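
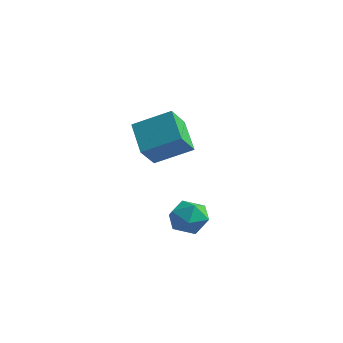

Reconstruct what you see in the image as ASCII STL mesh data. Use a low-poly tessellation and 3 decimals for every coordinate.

solid 
facet normal -0.714 -0.541 -0.444
outer loop
vertex -2.233 -0.735 3.278
vertex -3.544 0.131 4.33
vertex -2.375 0.288 2.26
endloop
endfacet
facet normal 0.693 -0.458 -0.557
outer loop
vertex -0.976 1.349 3.13
vertex -2.233 -0.735 3.278
vertex -2.375 0.288 2.26
endloop
endfacet
facet normal -0.714 -0.542 -0.444
outer loop
vertex -2.375 0.288 2.26
vertex -3.544 0.131 4.33
vertex -3.686 1.153 3.312
endloop
endfacet
facet normal -0.098 0.705 -0.702
outer loop
vertex -3.686 1.153 3.312
vertex -0.976 1.349 3.13
vertex -2.375 0.288 2.26
endloop
endfacet
facet normal 0.098 -0.705 0.702
outer loop
vertex -2.233 -0.735 3.278
vertex -2.145 1.192 5.2
vertex -3.544 0.131 4.33
endloop
endfacet
facet normal 0.693 -0.458 -0.556
outer loop
vertex -0.834 0.327 4.148
vertex -2.233 -0.735 3.278
vertex -0.976 1.349 3.13
endloop
endfacet
facet normal 0.098 -0.705 0.702
outer loop
vertex -0.834 0.327 4.148
vertex -2.145 1.192 5.2
vertex -2.233 -0.735 3.278
endloop
endfacet
facet normal -0.693 0.458 0.556
outer loop
vertex -3.544 0.131 4.33
vertex -2.145 1.192 5.2
vertex -3.686 1.153 3.312
endloop
endfacet
facet normal -0.098 0.705 -0.703
outer loop
vertex -2.287 2.215 4.182
vertex -0.976 1.349 3.13
vertex -3.686 1.153 3.312
endloop
endfacet
facet normal -0.693 0.458 0.557
outer loop
vertex -3.686 1.153 3.312
vertex -2.145 1.192 5.2
vertex -2.287 2.215 4.182
endloop
endfacet
facet normal 0.714 0.541 0.444
outer loop
vertex -2.287 2.215 4.182
vertex -0.834 0.327 4.148
vertex -0.976 1.349 3.13
endloop
endfacet
facet normal 0.714 0.541 0.444
outer loop
vertex -2.145 1.192 5.2
vertex -0.834 0.327 4.148
vertex -2.287 2.215 4.182
endloop
endfacet
facet normal -0.914 0.315 0.254
outer loop
vertex 1.921 -2.375 1.56
vertex 1.618 -3.282 1.594
vertex 1.978 -2.869 2.378
endloop
endfacet
facet normal -0.414 0.766 0.491
outer loop
vertex 1.921 -2.375 1.56
vertex 1.978 -2.869 2.378
vertex 2.702 -2.304 2.108
endloop
endfacet
facet normal -0.041 0.997 -0.071
outer loop
vertex 1.921 -2.375 1.56
vertex 2.702 -2.304 2.108
vertex 2.789 -2.368 1.157
endloop
endfacet
facet normal -0.310 0.688 -0.656
outer loop
vertex 1.921 -2.375 1.56
vertex 2.789 -2.368 1.157
vertex 2.119 -2.973 0.839
endloop
endfacet
facet normal -0.850 0.267 -0.455
outer loop
vertex 1.921 -2.375 1.56
vertex 2.119 -2.973 0.839
vertex 1.618 -3.282 1.594
endloop
endfacet
facet normal 0.028 0.401 0.915
outer loop
vertex 2.702 -2.304 2.108
vertex 1.978 -2.869 2.378
vertex 2.881 -3.167 2.481
endloop
endfacet
facet normal -0.781 -0.328 0.531
outer loop
vertex 1.978 -2.869 2.378
vertex 1.618 -3.282 1.594
vertex 2.211 -3.772 2.163
endloop
endfacet
facet normal -0.676 -0.406 -0.615
outer loop
vertex 1.618 -3.282 1.594
vertex 2.119 -2.973 0.839
vertex 2.298 -3.836 1.212
endloop
endfacet
facet normal 0.198 0.275 -0.941
outer loop
vertex 2.119 -2.973 0.839
vertex 2.789 -2.368 1.157
vertex 3.022 -3.271 0.942
endloop
endfacet
facet normal 0.634 0.774 0.006
outer loop
vertex 2.789 -2.368 1.157
vertex 2.702 -2.304 2.108
vertex 3.382 -2.858 1.726
endloop
endfacet
facet normal 0.310 -0.688 0.656
outer loop
vertex 3.079 -3.765 1.76
vertex 2.881 -3.167 2.481
vertex 2.211 -3.772 2.163
endloop
endfacet
facet normal 0.041 -0.997 0.071
outer loop
vertex 3.079 -3.765 1.76
vertex 2.211 -3.772 2.163
vertex 2.298 -3.836 1.212
endloop
endfacet
facet normal 0.414 -0.766 -0.491
outer loop
vertex 3.079 -3.765 1.76
vertex 2.298 -3.836 1.212
vertex 3.022 -3.271 0.942
endloop
endfacet
facet normal 0.914 -0.315 -0.254
outer loop
vertex 3.079 -3.765 1.76
vertex 3.022 -3.271 0.942
vertex 3.382 -2.858 1.726
endloop
endfacet
facet normal 0.850 -0.267 0.455
outer loop
vertex 3.079 -3.765 1.76
vertex 3.382 -2.858 1.726
vertex 2.881 -3.167 2.481
endloop
endfacet
facet normal -0.198 -0.275 0.941
outer loop
vertex 2.211 -3.772 2.163
vertex 2.881 -3.167 2.481
vertex 1.978 -2.869 2.378
endloop
endfacet
facet normal -0.634 -0.774 -0.006
outer loop
vertex 2.298 -3.836 1.212
vertex 2.211 -3.772 2.163
vertex 1.618 -3.282 1.594
endloop
endfacet
facet normal -0.028 -0.401 -0.915
outer loop
vertex 3.022 -3.271 0.942
vertex 2.298 -3.836 1.212
vertex 2.119 -2.973 0.839
endloop
endfacet
facet normal 0.781 0.328 -0.531
outer loop
vertex 3.382 -2.858 1.726
vertex 3.022 -3.271 0.942
vertex 2.789 -2.368 1.157
endloop
endfacet
facet normal 0.676 0.406 0.615
outer loop
vertex 2.881 -3.167 2.481
vertex 3.382 -2.858 1.726
vertex 2.702 -2.304 2.108
endloop
endfacet

endsolid


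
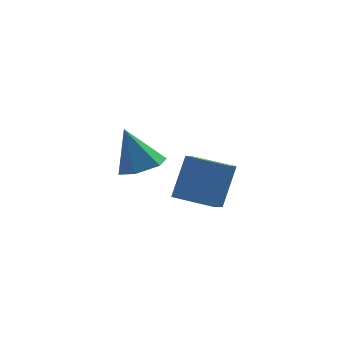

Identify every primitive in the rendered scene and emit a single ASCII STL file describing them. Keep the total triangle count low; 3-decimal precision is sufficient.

solid 
facet normal 0.342 -0.185 -0.921
outer loop
vertex -0.036 1.967 1.402
vertex -0.706 2.727 1.001
vertex 0.3 3.001 1.319
endloop
endfacet
facet normal 0.680 -0.164 0.715
outer loop
vertex -0.036 1.967 1.402
vertex 0.3 3.001 1.319
vertex -1.454 3.133 3.019
endloop
endfacet
facet normal 0.342 -0.185 -0.921
outer loop
vertex 0.3 3.001 1.319
vertex -0.706 2.727 1.001
vertex -0.37 3.761 0.918
endloop
endfacet
facet normal 0.518 0.709 0.479
outer loop
vertex 0.3 3.001 1.319
vertex -0.37 3.761 0.918
vertex -1.454 3.133 3.019
endloop
endfacet
facet normal 0.342 -0.185 -0.921
outer loop
vertex -0.37 3.761 0.918
vertex -0.706 2.727 1.001
vertex -1.376 3.487 0.6
endloop
endfacet
facet normal -0.298 0.946 0.129
outer loop
vertex -0.37 3.761 0.918
vertex -1.376 3.487 0.6
vertex -1.454 3.133 3.019
endloop
endfacet
facet normal 0.342 -0.185 -0.921
outer loop
vertex -1.376 3.487 0.6
vertex -0.706 2.727 1.001
vertex -1.712 2.454 0.683
endloop
endfacet
facet normal -0.951 0.310 0.015
outer loop
vertex -1.376 3.487 0.6
vertex -1.712 2.454 0.683
vertex -1.454 3.133 3.019
endloop
endfacet
facet normal 0.342 -0.185 -0.921
outer loop
vertex -1.712 2.454 0.683
vertex -0.706 2.727 1.001
vertex -1.042 1.694 1.084
endloop
endfacet
facet normal -0.788 -0.562 0.251
outer loop
vertex -1.712 2.454 0.683
vertex -1.042 1.694 1.084
vertex -1.454 3.133 3.019
endloop
endfacet
facet normal 0.342 -0.185 -0.921
outer loop
vertex -1.042 1.694 1.084
vertex -0.706 2.727 1.001
vertex -0.036 1.967 1.402
endloop
endfacet
facet normal 0.027 -0.799 0.600
outer loop
vertex -1.042 1.694 1.084
vertex -0.036 1.967 1.402
vertex -1.454 3.133 3.019
endloop
endfacet
facet normal -0.888 0.447 0.104
outer loop
vertex 0.835 -1.429 3.554
vertex 1.219 -0.558 3.089
vertex 0.244 -2.169 1.68
endloop
endfacet
facet normal -0.362 -0.822 0.439
outer loop
vertex 1.861 -2.982 1.491
vertex 0.835 -1.429 3.554
vertex 0.244 -2.169 1.68
endloop
endfacet
facet normal -0.889 0.447 0.104
outer loop
vertex 0.244 -2.169 1.68
vertex 1.219 -0.558 3.089
vertex 0.628 -1.297 1.215
endloop
endfacet
facet normal -0.281 -0.352 -0.893
outer loop
vertex 0.628 -1.297 1.215
vertex 1.861 -2.982 1.491
vertex 0.244 -2.169 1.68
endloop
endfacet
facet normal 0.281 0.352 0.893
outer loop
vertex 0.835 -1.429 3.554
vertex 2.836 -1.371 2.9
vertex 1.219 -0.558 3.089
endloop
endfacet
facet normal -0.363 -0.822 0.439
outer loop
vertex 2.452 -2.243 3.365
vertex 0.835 -1.429 3.554
vertex 1.861 -2.982 1.491
endloop
endfacet
facet normal 0.282 0.352 0.893
outer loop
vertex 2.452 -2.243 3.365
vertex 2.836 -1.371 2.9
vertex 0.835 -1.429 3.554
endloop
endfacet
facet normal 0.362 0.822 -0.439
outer loop
vertex 1.219 -0.558 3.089
vertex 2.836 -1.371 2.9
vertex 0.628 -1.297 1.215
endloop
endfacet
facet normal -0.282 -0.352 -0.892
outer loop
vertex 2.245 -2.111 1.026
vertex 1.861 -2.982 1.491
vertex 0.628 -1.297 1.215
endloop
endfacet
facet normal 0.363 0.822 -0.439
outer loop
vertex 0.628 -1.297 1.215
vertex 2.836 -1.371 2.9
vertex 2.245 -2.111 1.026
endloop
endfacet
facet normal 0.888 -0.447 -0.104
outer loop
vertex 2.245 -2.111 1.026
vertex 2.452 -2.243 3.365
vertex 1.861 -2.982 1.491
endloop
endfacet
facet normal 0.889 -0.447 -0.104
outer loop
vertex 2.836 -1.371 2.9
vertex 2.452 -2.243 3.365
vertex 2.245 -2.111 1.026
endloop
endfacet

endsolid


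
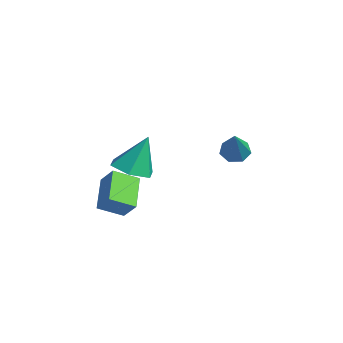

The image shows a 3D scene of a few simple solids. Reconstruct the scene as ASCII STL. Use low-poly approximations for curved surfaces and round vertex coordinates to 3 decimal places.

solid 
facet normal -0.056 -0.377 -0.925
outer loop
vertex -0.561 -0.552 2.993
vertex -1.209 -0.886 3.168
vertex -1.21 -0.191 2.885
endloop
endfacet
facet normal 0.477 0.877 0.066
outer loop
vertex -0.561 -0.552 2.993
vertex -1.21 -0.191 2.885
vertex -1.131 -0.354 4.472
endloop
endfacet
facet normal -0.056 -0.377 -0.925
outer loop
vertex -1.21 -0.191 2.885
vertex -1.209 -0.886 3.168
vertex -1.858 -0.525 3.06
endloop
endfacet
facet normal -0.431 0.895 0.113
outer loop
vertex -1.21 -0.191 2.885
vertex -1.858 -0.525 3.06
vertex -1.131 -0.354 4.472
endloop
endfacet
facet normal -0.057 -0.378 -0.924
outer loop
vertex -1.858 -0.525 3.06
vertex -1.209 -0.886 3.168
vertex -1.858 -1.219 3.344
endloop
endfacet
facet normal -0.884 0.177 0.433
outer loop
vertex -1.858 -0.525 3.06
vertex -1.858 -1.219 3.344
vertex -1.131 -0.354 4.472
endloop
endfacet
facet normal -0.057 -0.378 -0.924
outer loop
vertex -1.858 -1.219 3.344
vertex -1.209 -0.886 3.168
vertex -1.209 -1.58 3.452
endloop
endfacet
facet normal -0.430 -0.561 0.707
outer loop
vertex -1.858 -1.219 3.344
vertex -1.209 -1.58 3.452
vertex -1.131 -0.354 4.472
endloop
endfacet
facet normal -0.057 -0.378 -0.924
outer loop
vertex -1.209 -1.58 3.452
vertex -1.209 -0.886 3.168
vertex -0.561 -1.247 3.276
endloop
endfacet
facet normal 0.477 -0.580 0.660
outer loop
vertex -1.209 -1.58 3.452
vertex -0.561 -1.247 3.276
vertex -1.131 -0.354 4.472
endloop
endfacet
facet normal -0.056 -0.377 -0.925
outer loop
vertex -0.561 -1.247 3.276
vertex -1.209 -0.886 3.168
vertex -0.561 -0.552 2.993
endloop
endfacet
facet normal 0.930 0.138 0.340
outer loop
vertex -0.561 -1.247 3.276
vertex -0.561 -0.552 2.993
vertex -1.131 -0.354 4.472
endloop
endfacet
facet normal -0.633 0.322 -0.704
outer loop
vertex -1.565 3.078 2.55
vertex -1.964 3.002 2.874
vertex -1.675 3.43 2.81
endloop
endfacet
facet normal 0.873 0.435 -0.219
outer loop
vertex -1.565 3.078 2.55
vertex -1.675 3.43 2.81
vertex -0.856 2.438 4.106
endloop
endfacet
facet normal -0.634 0.323 -0.703
outer loop
vertex -1.675 3.43 2.81
vertex -1.964 3.002 2.874
vertex -2.003 3.459 3.119
endloop
endfacet
facet normal 0.421 0.829 0.369
outer loop
vertex -1.675 3.43 2.81
vertex -2.003 3.459 3.119
vertex -0.856 2.438 4.106
endloop
endfacet
facet normal -0.632 0.324 -0.704
outer loop
vertex -2.003 3.459 3.119
vertex -1.964 3.002 2.874
vertex -2.302 3.145 3.243
endloop
endfacet
facet normal -0.224 0.535 0.814
outer loop
vertex -2.003 3.459 3.119
vertex -2.302 3.145 3.243
vertex -0.856 2.438 4.106
endloop
endfacet
facet normal -0.633 0.321 -0.704
outer loop
vertex -2.302 3.145 3.243
vertex -1.964 3.002 2.874
vertex -2.346 2.723 3.09
endloop
endfacet
facet normal -0.578 -0.224 0.785
outer loop
vertex -2.302 3.145 3.243
vertex -2.346 2.723 3.09
vertex -0.856 2.438 4.106
endloop
endfacet
facet normal -0.633 0.323 -0.703
outer loop
vertex -2.346 2.723 3.09
vertex -1.964 3.002 2.874
vertex -2.103 2.511 2.774
endloop
endfacet
facet normal -0.373 -0.877 0.301
outer loop
vertex -2.346 2.723 3.09
vertex -2.103 2.511 2.774
vertex -0.856 2.438 4.106
endloop
endfacet
facet normal -0.632 0.322 -0.704
outer loop
vertex -2.103 2.511 2.774
vertex -1.964 3.002 2.874
vertex -1.755 2.669 2.534
endloop
endfacet
facet normal 0.236 -0.933 -0.272
outer loop
vertex -2.103 2.511 2.774
vertex -1.755 2.669 2.534
vertex -0.856 2.438 4.106
endloop
endfacet
facet normal -0.633 0.322 -0.704
outer loop
vertex -1.755 2.669 2.534
vertex -1.964 3.002 2.874
vertex -1.565 3.078 2.55
endloop
endfacet
facet normal 0.791 -0.348 -0.503
outer loop
vertex -1.755 2.669 2.534
vertex -1.565 3.078 2.55
vertex -0.856 2.438 4.106
endloop
endfacet
facet normal -0.630 -0.256 -0.734
outer loop
vertex -1.879 -1.789 1.31
vertex -2.895 -1.239 1.99
vertex -1.715 -0.948 0.876
endloop
endfacet
facet normal 0.758 -0.410 -0.508
outer loop
vertex -1.205 -0.741 1.47
vertex -1.879 -1.789 1.31
vertex -1.715 -0.948 0.876
endloop
endfacet
facet normal -0.629 -0.256 -0.734
outer loop
vertex -1.715 -0.948 0.876
vertex -2.895 -1.239 1.99
vertex -2.731 -0.399 1.556
endloop
endfacet
facet normal 0.171 0.876 -0.452
outer loop
vertex -2.731 -0.399 1.556
vertex -1.205 -0.741 1.47
vertex -1.715 -0.948 0.876
endloop
endfacet
facet normal -0.171 -0.875 0.452
outer loop
vertex -1.879 -1.789 1.31
vertex -2.385 -1.032 2.584
vertex -2.895 -1.239 1.99
endloop
endfacet
facet normal 0.758 -0.410 -0.507
outer loop
vertex -1.369 -1.581 1.904
vertex -1.879 -1.789 1.31
vertex -1.205 -0.741 1.47
endloop
endfacet
facet normal -0.170 -0.875 0.453
outer loop
vertex -1.369 -1.581 1.904
vertex -2.385 -1.032 2.584
vertex -1.879 -1.789 1.31
endloop
endfacet
facet normal -0.758 0.410 0.508
outer loop
vertex -2.895 -1.239 1.99
vertex -2.385 -1.032 2.584
vertex -2.731 -0.399 1.556
endloop
endfacet
facet normal 0.171 0.875 -0.453
outer loop
vertex -2.221 -0.191 2.15
vertex -1.205 -0.741 1.47
vertex -2.731 -0.399 1.556
endloop
endfacet
facet normal -0.758 0.410 0.507
outer loop
vertex -2.731 -0.399 1.556
vertex -2.385 -1.032 2.584
vertex -2.221 -0.191 2.15
endloop
endfacet
facet normal 0.630 0.256 0.734
outer loop
vertex -2.221 -0.191 2.15
vertex -1.369 -1.581 1.904
vertex -1.205 -0.741 1.47
endloop
endfacet
facet normal 0.629 0.256 0.734
outer loop
vertex -2.385 -1.032 2.584
vertex -1.369 -1.581 1.904
vertex -2.221 -0.191 2.15
endloop
endfacet

endsolid


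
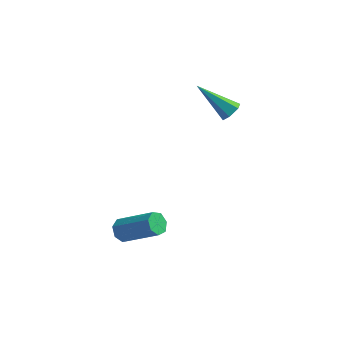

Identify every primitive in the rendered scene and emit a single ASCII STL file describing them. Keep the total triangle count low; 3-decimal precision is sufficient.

solid 
facet normal 0.787 -0.046 -0.615
outer loop
vertex 4.966 2.172 2.762
vertex 4.629 2.301 2.321
vertex 4.884 2.717 2.616
endloop
endfacet
facet normal 0.401 0.293 0.868
outer loop
vertex 4.966 2.172 2.762
vertex 4.884 2.717 2.616
vertex 2.991 2.399 3.599
endloop
endfacet
facet normal 0.787 -0.046 -0.615
outer loop
vertex 4.884 2.717 2.616
vertex 4.629 2.301 2.321
vertex 4.547 2.846 2.175
endloop
endfacet
facet normal -0.011 0.957 0.288
outer loop
vertex 4.884 2.717 2.616
vertex 4.547 2.846 2.175
vertex 2.991 2.399 3.599
endloop
endfacet
facet normal 0.788 -0.046 -0.614
outer loop
vertex 4.547 2.846 2.175
vertex 4.629 2.301 2.321
vertex 4.292 2.431 1.879
endloop
endfacet
facet normal -0.594 0.676 -0.436
outer loop
vertex 4.547 2.846 2.175
vertex 4.292 2.431 1.879
vertex 2.991 2.399 3.599
endloop
endfacet
facet normal 0.788 -0.048 -0.614
outer loop
vertex 4.292 2.431 1.879
vertex 4.629 2.301 2.321
vertex 4.373 1.886 2.025
endloop
endfacet
facet normal -0.765 -0.270 -0.584
outer loop
vertex 4.292 2.431 1.879
vertex 4.373 1.886 2.025
vertex 2.991 2.399 3.599
endloop
endfacet
facet normal 0.787 -0.047 -0.615
outer loop
vertex 4.373 1.886 2.025
vertex 4.629 2.301 2.321
vertex 4.71 1.756 2.466
endloop
endfacet
facet normal -0.354 -0.935 -0.006
outer loop
vertex 4.373 1.886 2.025
vertex 4.71 1.756 2.466
vertex 2.991 2.399 3.599
endloop
endfacet
facet normal 0.787 -0.047 -0.615
outer loop
vertex 4.71 1.756 2.466
vertex 4.629 2.301 2.321
vertex 4.966 2.172 2.762
endloop
endfacet
facet normal 0.230 -0.654 0.720
outer loop
vertex 4.71 1.756 2.466
vertex 4.966 2.172 2.762
vertex 2.991 2.399 3.599
endloop
endfacet
facet normal -0.818 0.081 -0.569
outer loop
vertex 1.46 -2.144 -3.696
vertex 1.11 -2.175 -3.197
vertex 1.346 -1.681 -3.466
endloop
endfacet
facet normal 0.532 0.478 -0.699
outer loop
vertex 1.46 -2.144 -3.696
vertex 1.346 -1.681 -3.466
vertex 3.179 -2.314 -2.502
endloop
endfacet
facet normal 0.532 0.478 -0.699
outer loop
vertex 3.179 -2.314 -2.502
vertex 1.346 -1.681 -3.466
vertex 3.065 -1.851 -2.272
endloop
endfacet
facet normal 0.819 -0.080 0.568
outer loop
vertex 3.179 -2.314 -2.502
vertex 3.065 -1.851 -2.272
vertex 2.83 -2.345 -2.003
endloop
endfacet
facet normal -0.819 0.081 -0.569
outer loop
vertex 1.346 -1.681 -3.466
vertex 1.11 -2.175 -3.197
vertex 1.055 -1.59 -3.034
endloop
endfacet
facet normal 0.164 0.982 -0.096
outer loop
vertex 1.346 -1.681 -3.466
vertex 1.055 -1.59 -3.034
vertex 3.065 -1.851 -2.272
endloop
endfacet
facet normal 0.164 0.982 -0.096
outer loop
vertex 3.065 -1.851 -2.272
vertex 1.055 -1.59 -3.034
vertex 2.774 -1.76 -1.84
endloop
endfacet
facet normal 0.819 -0.080 0.568
outer loop
vertex 3.065 -1.851 -2.272
vertex 2.774 -1.76 -1.84
vertex 2.83 -2.345 -2.003
endloop
endfacet
facet normal -0.819 0.081 -0.568
outer loop
vertex 1.055 -1.59 -3.034
vertex 1.11 -2.175 -3.197
vertex 0.805 -1.94 -2.724
endloop
endfacet
facet normal -0.328 0.747 0.579
outer loop
vertex 1.055 -1.59 -3.034
vertex 0.805 -1.94 -2.724
vertex 2.774 -1.76 -1.84
endloop
endfacet
facet normal -0.328 0.747 0.578
outer loop
vertex 2.774 -1.76 -1.84
vertex 0.805 -1.94 -2.724
vertex 2.525 -2.109 -1.53
endloop
endfacet
facet normal 0.819 -0.080 0.568
outer loop
vertex 2.774 -1.76 -1.84
vertex 2.525 -2.109 -1.53
vertex 2.83 -2.345 -2.003
endloop
endfacet
facet normal -0.819 0.079 -0.568
outer loop
vertex 0.805 -1.94 -2.724
vertex 1.11 -2.175 -3.197
vertex 0.786 -2.466 -2.77
endloop
endfacet
facet normal -0.573 -0.051 0.818
outer loop
vertex 0.805 -1.94 -2.724
vertex 0.786 -2.466 -2.77
vertex 2.525 -2.109 -1.53
endloop
endfacet
facet normal -0.573 -0.051 0.818
outer loop
vertex 2.525 -2.109 -1.53
vertex 0.786 -2.466 -2.77
vertex 2.505 -2.636 -1.577
endloop
endfacet
facet normal 0.819 -0.082 0.569
outer loop
vertex 2.525 -2.109 -1.53
vertex 2.505 -2.636 -1.577
vertex 2.83 -2.345 -2.003
endloop
endfacet
facet normal -0.820 0.081 -0.567
outer loop
vertex 0.786 -2.466 -2.77
vertex 1.11 -2.175 -3.197
vertex 1.01 -2.774 -3.138
endloop
endfacet
facet normal -0.387 -0.809 0.442
outer loop
vertex 0.786 -2.466 -2.77
vertex 1.01 -2.774 -3.138
vertex 2.505 -2.636 -1.577
endloop
endfacet
facet normal -0.387 -0.809 0.442
outer loop
vertex 2.505 -2.636 -1.577
vertex 1.01 -2.774 -3.138
vertex 2.73 -2.944 -1.944
endloop
endfacet
facet normal 0.818 -0.081 0.569
outer loop
vertex 2.505 -2.636 -1.577
vertex 2.73 -2.944 -1.944
vertex 2.83 -2.345 -2.003
endloop
endfacet
facet normal -0.819 0.081 -0.568
outer loop
vertex 1.01 -2.774 -3.138
vertex 1.11 -2.175 -3.197
vertex 1.31 -2.631 -3.55
endloop
endfacet
facet normal 0.091 -0.959 -0.267
outer loop
vertex 1.01 -2.774 -3.138
vertex 1.31 -2.631 -3.55
vertex 2.73 -2.944 -1.944
endloop
endfacet
facet normal 0.092 -0.959 -0.268
outer loop
vertex 2.73 -2.944 -1.944
vertex 1.31 -2.631 -3.55
vertex 3.03 -2.8 -2.356
endloop
endfacet
facet normal 0.819 -0.081 0.568
outer loop
vertex 2.73 -2.944 -1.944
vertex 3.03 -2.8 -2.356
vertex 2.83 -2.345 -2.003
endloop
endfacet
facet normal -0.818 0.081 -0.569
outer loop
vertex 1.31 -2.631 -3.55
vertex 1.11 -2.175 -3.197
vertex 1.46 -2.144 -3.696
endloop
endfacet
facet normal 0.500 -0.386 -0.775
outer loop
vertex 1.31 -2.631 -3.55
vertex 1.46 -2.144 -3.696
vertex 3.03 -2.8 -2.356
endloop
endfacet
facet normal 0.500 -0.386 -0.775
outer loop
vertex 3.03 -2.8 -2.356
vertex 1.46 -2.144 -3.696
vertex 3.179 -2.314 -2.502
endloop
endfacet
facet normal 0.819 -0.081 0.568
outer loop
vertex 3.03 -2.8 -2.356
vertex 3.179 -2.314 -2.502
vertex 2.83 -2.345 -2.003
endloop
endfacet

endsolid


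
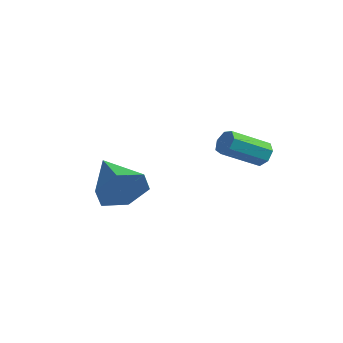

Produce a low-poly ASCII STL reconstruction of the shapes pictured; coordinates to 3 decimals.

solid 
facet normal 0.817 -0.453 -0.357
outer loop
vertex -1.23 -2.247 1.603
vertex -1.792 -2.687 0.875
vertex -1.361 -1.778 0.707
endloop
endfacet
facet normal 0.162 0.884 0.439
outer loop
vertex -1.23 -2.247 1.603
vertex -1.361 -1.778 0.707
vertex -3.328 -1.833 1.545
endloop
endfacet
facet normal 0.817 -0.453 -0.356
outer loop
vertex -1.361 -1.778 0.707
vertex -1.792 -2.687 0.875
vertex -1.923 -2.218 -0.022
endloop
endfacet
facet normal -0.193 0.899 -0.394
outer loop
vertex -1.361 -1.778 0.707
vertex -1.923 -2.218 -0.022
vertex -3.328 -1.833 1.545
endloop
endfacet
facet normal 0.816 -0.454 -0.357
outer loop
vertex -1.923 -2.218 -0.022
vertex -1.792 -2.687 0.875
vertex -2.355 -3.127 0.147
endloop
endfacet
facet normal -0.703 0.207 -0.681
outer loop
vertex -1.923 -2.218 -0.022
vertex -2.355 -3.127 0.147
vertex -3.328 -1.833 1.545
endloop
endfacet
facet normal 0.816 -0.455 -0.356
outer loop
vertex -2.355 -3.127 0.147
vertex -1.792 -2.687 0.875
vertex -2.224 -3.595 1.044
endloop
endfacet
facet normal -0.856 -0.498 -0.135
outer loop
vertex -2.355 -3.127 0.147
vertex -2.224 -3.595 1.044
vertex -3.328 -1.833 1.545
endloop
endfacet
facet normal 0.817 -0.455 -0.356
outer loop
vertex -2.224 -3.595 1.044
vertex -1.792 -2.687 0.875
vertex -1.662 -3.155 1.772
endloop
endfacet
facet normal -0.502 -0.512 0.697
outer loop
vertex -2.224 -3.595 1.044
vertex -1.662 -3.155 1.772
vertex -3.328 -1.833 1.545
endloop
endfacet
facet normal 0.817 -0.455 -0.356
outer loop
vertex -1.662 -3.155 1.772
vertex -1.792 -2.687 0.875
vertex -1.23 -2.247 1.603
endloop
endfacet
facet normal 0.008 0.179 0.984
outer loop
vertex -1.662 -3.155 1.772
vertex -1.23 -2.247 1.603
vertex -3.328 -1.833 1.545
endloop
endfacet
facet normal 0.464 0.737 -0.491
outer loop
vertex 1.291 1.619 2.001
vertex 0.851 1.694 1.698
vertex 0.98 1.926 2.168
endloop
endfacet
facet normal 0.585 0.160 0.795
outer loop
vertex 1.291 1.619 2.001
vertex 0.98 1.926 2.168
vertex 0.529 0.41 2.806
endloop
endfacet
facet normal 0.584 0.161 0.795
outer loop
vertex 0.529 0.41 2.806
vertex 0.98 1.926 2.168
vertex 0.217 0.717 2.973
endloop
endfacet
facet normal -0.465 -0.738 0.488
outer loop
vertex 0.529 0.41 2.806
vertex 0.217 0.717 2.973
vertex 0.089 0.486 2.502
endloop
endfacet
facet normal 0.464 0.737 -0.491
outer loop
vertex 0.98 1.926 2.168
vertex 0.851 1.694 1.698
vertex 0.571 2.059 1.981
endloop
endfacet
facet normal -0.155 0.613 0.775
outer loop
vertex 0.98 1.926 2.168
vertex 0.571 2.059 1.981
vertex 0.217 0.717 2.973
endloop
endfacet
facet normal -0.157 0.613 0.774
outer loop
vertex 0.217 0.717 2.973
vertex 0.571 2.059 1.981
vertex -0.191 0.85 2.785
endloop
endfacet
facet normal -0.466 -0.738 0.488
outer loop
vertex 0.217 0.717 2.973
vertex -0.191 0.85 2.785
vertex 0.089 0.486 2.502
endloop
endfacet
facet normal 0.466 0.737 -0.490
outer loop
vertex 0.571 2.059 1.981
vertex 0.851 1.694 1.698
vertex 0.374 1.917 1.58
endloop
endfacet
facet normal -0.779 0.604 0.169
outer loop
vertex 0.571 2.059 1.981
vertex 0.374 1.917 1.58
vertex -0.191 0.85 2.785
endloop
endfacet
facet normal -0.778 0.605 0.171
outer loop
vertex -0.191 0.85 2.785
vertex 0.374 1.917 1.58
vertex -0.389 0.708 2.385
endloop
endfacet
facet normal -0.463 -0.738 0.491
outer loop
vertex -0.191 0.85 2.785
vertex -0.389 0.708 2.385
vertex 0.089 0.486 2.502
endloop
endfacet
facet normal 0.466 0.738 -0.489
outer loop
vertex 0.374 1.917 1.58
vertex 0.851 1.694 1.698
vertex 0.536 1.608 1.268
endloop
endfacet
facet normal -0.815 0.140 -0.562
outer loop
vertex 0.374 1.917 1.58
vertex 0.536 1.608 1.268
vertex -0.389 0.708 2.385
endloop
endfacet
facet normal -0.815 0.140 -0.562
outer loop
vertex -0.389 0.708 2.385
vertex 0.536 1.608 1.268
vertex -0.227 0.399 2.073
endloop
endfacet
facet normal -0.463 -0.738 0.491
outer loop
vertex -0.389 0.708 2.385
vertex -0.227 0.399 2.073
vertex 0.089 0.486 2.502
endloop
endfacet
facet normal 0.467 0.737 -0.489
outer loop
vertex 0.536 1.608 1.268
vertex 0.851 1.694 1.698
vertex 0.935 1.363 1.28
endloop
endfacet
facet normal -0.238 -0.430 -0.871
outer loop
vertex 0.536 1.608 1.268
vertex 0.935 1.363 1.28
vertex -0.227 0.399 2.073
endloop
endfacet
facet normal -0.239 -0.429 -0.871
outer loop
vertex -0.227 0.399 2.073
vertex 0.935 1.363 1.28
vertex 0.173 0.154 2.084
endloop
endfacet
facet normal -0.465 -0.737 0.492
outer loop
vertex -0.227 0.399 2.073
vertex 0.173 0.154 2.084
vertex 0.089 0.486 2.502
endloop
endfacet
facet normal 0.464 0.738 -0.491
outer loop
vertex 0.935 1.363 1.28
vertex 0.851 1.694 1.698
vertex 1.272 1.368 1.606
endloop
endfacet
facet normal 0.518 -0.675 -0.525
outer loop
vertex 0.935 1.363 1.28
vertex 1.272 1.368 1.606
vertex 0.173 0.154 2.084
endloop
endfacet
facet normal 0.518 -0.676 -0.524
outer loop
vertex 0.173 0.154 2.084
vertex 1.272 1.368 1.606
vertex 0.509 0.159 2.41
endloop
endfacet
facet normal -0.466 -0.736 0.491
outer loop
vertex 0.173 0.154 2.084
vertex 0.509 0.159 2.41
vertex 0.089 0.486 2.502
endloop
endfacet
facet normal 0.464 0.737 -0.491
outer loop
vertex 1.272 1.368 1.606
vertex 0.851 1.694 1.698
vertex 1.291 1.619 2.001
endloop
endfacet
facet normal 0.884 -0.412 0.219
outer loop
vertex 1.272 1.368 1.606
vertex 1.291 1.619 2.001
vertex 0.509 0.159 2.41
endloop
endfacet
facet normal 0.885 -0.413 0.217
outer loop
vertex 0.509 0.159 2.41
vertex 1.291 1.619 2.001
vertex 0.529 0.41 2.806
endloop
endfacet
facet normal -0.466 -0.736 0.490
outer loop
vertex 0.509 0.159 2.41
vertex 0.529 0.41 2.806
vertex 0.089 0.486 2.502
endloop
endfacet

endsolid


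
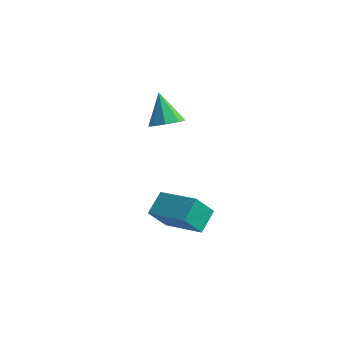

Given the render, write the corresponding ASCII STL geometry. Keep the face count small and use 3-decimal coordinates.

solid 
facet normal 0.448 -0.187 -0.874
outer loop
vertex 1.884 -1.522 0.611
vertex 1.479 -1.902 0.485
vertex 1.547 -1.343 0.4
endloop
endfacet
facet normal 0.232 0.892 0.387
outer loop
vertex 1.884 -1.522 0.611
vertex 1.547 -1.343 0.4
vertex 0.941 -1.678 1.535
endloop
endfacet
facet normal 0.447 -0.187 -0.874
outer loop
vertex 1.547 -1.343 0.4
vertex 1.479 -1.902 0.485
vertex 1.17 -1.492 0.239
endloop
endfacet
facet normal -0.390 0.919 0.063
outer loop
vertex 1.547 -1.343 0.4
vertex 1.17 -1.492 0.239
vertex 0.941 -1.678 1.535
endloop
endfacet
facet normal 0.448 -0.187 -0.874
outer loop
vertex 1.17 -1.492 0.239
vertex 1.479 -1.902 0.485
vertex 0.974 -1.881 0.222
endloop
endfacet
facet normal -0.888 0.451 -0.092
outer loop
vertex 1.17 -1.492 0.239
vertex 0.974 -1.881 0.222
vertex 0.941 -1.678 1.535
endloop
endfacet
facet normal 0.448 -0.188 -0.874
outer loop
vertex 0.974 -1.881 0.222
vertex 1.479 -1.902 0.485
vertex 1.073 -2.283 0.359
endloop
endfacet
facet normal -0.972 -0.235 0.012
outer loop
vertex 0.974 -1.881 0.222
vertex 1.073 -2.283 0.359
vertex 0.941 -1.678 1.535
endloop
endfacet
facet normal 0.447 -0.187 -0.875
outer loop
vertex 1.073 -2.283 0.359
vertex 1.479 -1.902 0.485
vertex 1.411 -2.462 0.57
endloop
endfacet
facet normal -0.590 -0.743 0.316
outer loop
vertex 1.073 -2.283 0.359
vertex 1.411 -2.462 0.57
vertex 0.941 -1.678 1.535
endloop
endfacet
facet normal 0.449 -0.187 -0.874
outer loop
vertex 1.411 -2.462 0.57
vertex 1.479 -1.902 0.485
vertex 1.788 -2.313 0.732
endloop
endfacet
facet normal 0.029 -0.769 0.639
outer loop
vertex 1.411 -2.462 0.57
vertex 1.788 -2.313 0.732
vertex 0.941 -1.678 1.535
endloop
endfacet
facet normal 0.449 -0.188 -0.874
outer loop
vertex 1.788 -2.313 0.732
vertex 1.479 -1.902 0.485
vertex 1.984 -1.924 0.749
endloop
endfacet
facet normal 0.528 -0.301 0.794
outer loop
vertex 1.788 -2.313 0.732
vertex 1.984 -1.924 0.749
vertex 0.941 -1.678 1.535
endloop
endfacet
facet normal 0.449 -0.188 -0.874
outer loop
vertex 1.984 -1.924 0.749
vertex 1.479 -1.902 0.485
vertex 1.884 -1.522 0.611
endloop
endfacet
facet normal 0.611 0.389 0.689
outer loop
vertex 1.984 -1.924 0.749
vertex 1.884 -1.522 0.611
vertex 0.941 -1.678 1.535
endloop
endfacet
facet normal -0.982 -0.031 -0.184
outer loop
vertex 1.897 -3.216 -2.697
vertex 1.771 -2.52 -2.14
vertex 2.024 -2.563 -3.483
endloop
endfacet
facet normal 0.140 -0.773 -0.619
outer loop
vertex 3.429 -2.52 -3.22
vertex 1.897 -3.216 -2.697
vertex 2.024 -2.563 -3.483
endloop
endfacet
facet normal -0.982 -0.031 -0.184
outer loop
vertex 2.024 -2.563 -3.483
vertex 1.771 -2.52 -2.14
vertex 1.898 -1.868 -2.926
endloop
endfacet
facet normal 0.123 0.634 -0.763
outer loop
vertex 1.898 -1.868 -2.926
vertex 3.429 -2.52 -3.22
vertex 2.024 -2.563 -3.483
endloop
endfacet
facet normal -0.124 -0.634 0.764
outer loop
vertex 1.897 -3.216 -2.697
vertex 3.176 -2.477 -1.877
vertex 1.771 -2.52 -2.14
endloop
endfacet
facet normal 0.140 -0.773 -0.619
outer loop
vertex 3.302 -3.172 -2.434
vertex 1.897 -3.216 -2.697
vertex 3.429 -2.52 -3.22
endloop
endfacet
facet normal -0.123 -0.634 0.763
outer loop
vertex 3.302 -3.172 -2.434
vertex 3.176 -2.477 -1.877
vertex 1.897 -3.216 -2.697
endloop
endfacet
facet normal -0.139 0.773 0.619
outer loop
vertex 1.771 -2.52 -2.14
vertex 3.176 -2.477 -1.877
vertex 1.898 -1.868 -2.926
endloop
endfacet
facet normal 0.123 0.634 -0.764
outer loop
vertex 3.303 -1.824 -2.663
vertex 3.429 -2.52 -3.22
vertex 1.898 -1.868 -2.926
endloop
endfacet
facet normal -0.140 0.773 0.619
outer loop
vertex 1.898 -1.868 -2.926
vertex 3.176 -2.477 -1.877
vertex 3.303 -1.824 -2.663
endloop
endfacet
facet normal 0.982 0.031 0.184
outer loop
vertex 3.303 -1.824 -2.663
vertex 3.302 -3.172 -2.434
vertex 3.429 -2.52 -3.22
endloop
endfacet
facet normal 0.982 0.031 0.184
outer loop
vertex 3.176 -2.477 -1.877
vertex 3.302 -3.172 -2.434
vertex 3.303 -1.824 -2.663
endloop
endfacet

endsolid


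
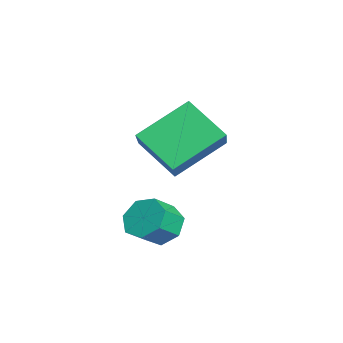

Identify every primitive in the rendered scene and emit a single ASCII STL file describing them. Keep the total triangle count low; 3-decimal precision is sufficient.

solid 
facet normal -0.567 0.570 -0.595
outer loop
vertex 2.011 -0.861 0.103
vertex 1.451 -0.809 0.687
vertex 2.084 -0.323 0.549
endloop
endfacet
facet normal 0.818 0.298 -0.493
outer loop
vertex 2.011 -0.861 0.103
vertex 2.084 -0.323 0.549
vertex 2.589 -1.443 0.71
endloop
endfacet
facet normal 0.818 0.298 -0.493
outer loop
vertex 2.589 -1.443 0.71
vertex 2.084 -0.323 0.549
vertex 2.662 -0.905 1.156
endloop
endfacet
facet normal 0.567 -0.570 0.595
outer loop
vertex 2.589 -1.443 0.71
vertex 2.662 -0.905 1.156
vertex 2.029 -1.391 1.293
endloop
endfacet
facet normal -0.567 0.570 -0.594
outer loop
vertex 2.084 -0.323 0.549
vertex 1.451 -0.809 0.687
vertex 1.681 -0.151 1.099
endloop
endfacet
facet normal 0.592 0.784 0.188
outer loop
vertex 2.084 -0.323 0.549
vertex 1.681 -0.151 1.099
vertex 2.662 -0.905 1.156
endloop
endfacet
facet normal 0.592 0.784 0.187
outer loop
vertex 2.662 -0.905 1.156
vertex 1.681 -0.151 1.099
vertex 2.259 -0.732 1.705
endloop
endfacet
facet normal 0.566 -0.570 0.595
outer loop
vertex 2.662 -0.905 1.156
vertex 2.259 -0.732 1.705
vertex 2.029 -1.391 1.293
endloop
endfacet
facet normal -0.567 0.570 -0.595
outer loop
vertex 1.681 -0.151 1.099
vertex 1.451 -0.809 0.687
vertex 1.105 -0.474 1.338
endloop
endfacet
facet normal -0.079 0.681 0.728
outer loop
vertex 1.681 -0.151 1.099
vertex 1.105 -0.474 1.338
vertex 2.259 -0.732 1.705
endloop
endfacet
facet normal -0.080 0.680 0.729
outer loop
vertex 2.259 -0.732 1.705
vertex 1.105 -0.474 1.338
vertex 1.683 -1.056 1.944
endloop
endfacet
facet normal 0.567 -0.570 0.595
outer loop
vertex 2.259 -0.732 1.705
vertex 1.683 -1.056 1.944
vertex 2.029 -1.391 1.293
endloop
endfacet
facet normal -0.567 0.570 -0.595
outer loop
vertex 1.105 -0.474 1.338
vertex 1.451 -0.809 0.687
vertex 0.789 -1.05 1.087
endloop
endfacet
facet normal -0.690 0.065 0.721
outer loop
vertex 1.105 -0.474 1.338
vertex 0.789 -1.05 1.087
vertex 1.683 -1.056 1.944
endloop
endfacet
facet normal -0.690 0.065 0.721
outer loop
vertex 1.683 -1.056 1.944
vertex 0.789 -1.05 1.087
vertex 1.367 -1.632 1.693
endloop
endfacet
facet normal 0.567 -0.570 0.595
outer loop
vertex 1.683 -1.056 1.944
vertex 1.367 -1.632 1.693
vertex 2.029 -1.391 1.293
endloop
endfacet
facet normal -0.567 0.571 -0.594
outer loop
vertex 0.789 -1.05 1.087
vertex 1.451 -0.809 0.687
vertex 0.972 -1.444 0.534
endloop
endfacet
facet normal -0.782 -0.600 0.169
outer loop
vertex 0.789 -1.05 1.087
vertex 0.972 -1.444 0.534
vertex 1.367 -1.632 1.693
endloop
endfacet
facet normal -0.782 -0.600 0.169
outer loop
vertex 1.367 -1.632 1.693
vertex 0.972 -1.444 0.534
vertex 1.55 -2.026 1.141
endloop
endfacet
facet normal 0.567 -0.570 0.595
outer loop
vertex 1.367 -1.632 1.693
vertex 1.55 -2.026 1.141
vertex 2.029 -1.391 1.293
endloop
endfacet
facet normal -0.566 0.570 -0.595
outer loop
vertex 0.972 -1.444 0.534
vertex 1.451 -0.809 0.687
vertex 1.516 -1.36 0.097
endloop
endfacet
facet normal -0.284 -0.813 -0.509
outer loop
vertex 0.972 -1.444 0.534
vertex 1.516 -1.36 0.097
vertex 1.55 -2.026 1.141
endloop
endfacet
facet normal -0.284 -0.812 -0.509
outer loop
vertex 1.55 -2.026 1.141
vertex 1.516 -1.36 0.097
vertex 2.094 -1.942 0.703
endloop
endfacet
facet normal 0.567 -0.570 0.595
outer loop
vertex 1.55 -2.026 1.141
vertex 2.094 -1.942 0.703
vertex 2.029 -1.391 1.293
endloop
endfacet
facet normal -0.567 0.570 -0.595
outer loop
vertex 1.516 -1.36 0.097
vertex 1.451 -0.809 0.687
vertex 2.011 -0.861 0.103
endloop
endfacet
facet normal 0.427 -0.414 -0.804
outer loop
vertex 1.516 -1.36 0.097
vertex 2.011 -0.861 0.103
vertex 2.094 -1.942 0.703
endloop
endfacet
facet normal 0.428 -0.413 -0.804
outer loop
vertex 2.094 -1.942 0.703
vertex 2.011 -0.861 0.103
vertex 2.589 -1.443 0.71
endloop
endfacet
facet normal 0.566 -0.570 0.595
outer loop
vertex 2.094 -1.942 0.703
vertex 2.589 -1.443 0.71
vertex 2.029 -1.391 1.293
endloop
endfacet
facet normal -0.851 0.030 -0.524
outer loop
vertex -2.538 0.046 4.023
vertex -1.781 1.208 2.86
vertex -1.852 -1.609 2.816
endloop
endfacet
facet normal -0.419 -0.642 0.642
outer loop
vertex -0.159 -1.668 3.86
vertex -2.538 0.046 4.023
vertex -1.852 -1.609 2.816
endloop
endfacet
facet normal -0.851 0.030 -0.524
outer loop
vertex -1.852 -1.609 2.816
vertex -1.781 1.208 2.86
vertex -1.095 -0.447 1.653
endloop
endfacet
facet normal 0.318 -0.766 -0.559
outer loop
vertex -1.095 -0.447 1.653
vertex -0.159 -1.668 3.86
vertex -1.852 -1.609 2.816
endloop
endfacet
facet normal -0.318 0.766 0.559
outer loop
vertex -2.538 0.046 4.023
vertex -0.088 1.149 3.904
vertex -1.781 1.208 2.86
endloop
endfacet
facet normal -0.419 -0.642 0.642
outer loop
vertex -0.845 -0.013 5.067
vertex -2.538 0.046 4.023
vertex -0.159 -1.668 3.86
endloop
endfacet
facet normal -0.318 0.766 0.559
outer loop
vertex -0.845 -0.013 5.067
vertex -0.088 1.149 3.904
vertex -2.538 0.046 4.023
endloop
endfacet
facet normal 0.419 0.642 -0.642
outer loop
vertex -1.781 1.208 2.86
vertex -0.088 1.149 3.904
vertex -1.095 -0.447 1.653
endloop
endfacet
facet normal 0.318 -0.766 -0.559
outer loop
vertex 0.598 -0.506 2.697
vertex -0.159 -1.668 3.86
vertex -1.095 -0.447 1.653
endloop
endfacet
facet normal 0.419 0.642 -0.642
outer loop
vertex -1.095 -0.447 1.653
vertex -0.088 1.149 3.904
vertex 0.598 -0.506 2.697
endloop
endfacet
facet normal 0.851 -0.030 0.524
outer loop
vertex 0.598 -0.506 2.697
vertex -0.845 -0.013 5.067
vertex -0.159 -1.668 3.86
endloop
endfacet
facet normal 0.851 -0.030 0.524
outer loop
vertex -0.088 1.149 3.904
vertex -0.845 -0.013 5.067
vertex 0.598 -0.506 2.697
endloop
endfacet

endsolid


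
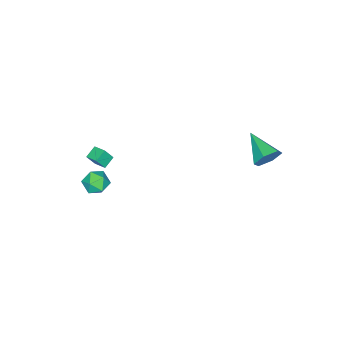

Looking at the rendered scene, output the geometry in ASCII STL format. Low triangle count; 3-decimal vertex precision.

solid 
facet normal -0.903 0.021 0.429
outer loop
vertex 1.653 -4.229 0.982
vertex 1.8 -3.383 1.25
vertex 1.291 -3.92 0.206
endloop
endfacet
facet normal -0.163 -0.940 -0.298
outer loop
vertex 2.04 -3.937 -0.15
vertex 1.653 -4.229 0.982
vertex 1.291 -3.92 0.206
endloop
endfacet
facet normal -0.903 0.019 0.430
outer loop
vertex 1.291 -3.92 0.206
vertex 1.8 -3.383 1.25
vertex 1.437 -3.074 0.475
endloop
endfacet
facet normal -0.397 0.340 -0.852
outer loop
vertex 1.437 -3.074 0.475
vertex 2.04 -3.937 -0.15
vertex 1.291 -3.92 0.206
endloop
endfacet
facet normal 0.398 -0.339 0.853
outer loop
vertex 1.653 -4.229 0.982
vertex 2.549 -3.4 0.894
vertex 1.8 -3.383 1.25
endloop
endfacet
facet normal -0.163 -0.940 -0.298
outer loop
vertex 2.403 -4.246 0.625
vertex 1.653 -4.229 0.982
vertex 2.04 -3.937 -0.15
endloop
endfacet
facet normal 0.398 -0.340 0.852
outer loop
vertex 2.403 -4.246 0.625
vertex 2.549 -3.4 0.894
vertex 1.653 -4.229 0.982
endloop
endfacet
facet normal 0.163 0.940 0.298
outer loop
vertex 1.8 -3.383 1.25
vertex 2.549 -3.4 0.894
vertex 1.437 -3.074 0.475
endloop
endfacet
facet normal -0.398 0.339 -0.852
outer loop
vertex 2.187 -3.091 0.118
vertex 2.04 -3.937 -0.15
vertex 1.437 -3.074 0.475
endloop
endfacet
facet normal 0.163 0.940 0.298
outer loop
vertex 1.437 -3.074 0.475
vertex 2.549 -3.4 0.894
vertex 2.187 -3.091 0.118
endloop
endfacet
facet normal 0.902 -0.020 -0.431
outer loop
vertex 2.187 -3.091 0.118
vertex 2.403 -4.246 0.625
vertex 2.04 -3.937 -0.15
endloop
endfacet
facet normal 0.903 -0.019 -0.429
outer loop
vertex 2.549 -3.4 0.894
vertex 2.403 -4.246 0.625
vertex 2.187 -3.091 0.118
endloop
endfacet
facet normal -0.566 -0.590 0.575
outer loop
vertex 2.464 -2.999 0.112
vertex 2.831 -3.703 -0.249
vertex 3.183 -3.345 0.465
endloop
endfacet
facet normal -0.429 0.029 0.903
outer loop
vertex 2.464 -2.999 0.112
vertex 3.183 -3.345 0.465
vertex 3.103 -2.479 0.399
endloop
endfacet
facet normal -0.672 0.556 0.489
outer loop
vertex 2.464 -2.999 0.112
vertex 3.103 -2.479 0.399
vertex 2.702 -2.301 -0.355
endloop
endfacet
facet normal -0.960 0.263 -0.096
outer loop
vertex 2.464 -2.999 0.112
vertex 2.702 -2.301 -0.355
vertex 2.535 -3.058 -0.756
endloop
endfacet
facet normal -0.895 -0.444 -0.043
outer loop
vertex 2.464 -2.999 0.112
vertex 2.535 -3.058 -0.756
vertex 2.831 -3.703 -0.249
endloop
endfacet
facet normal 0.279 0.099 0.955
outer loop
vertex 3.103 -2.479 0.399
vertex 3.183 -3.345 0.465
vertex 3.865 -2.862 0.216
endloop
endfacet
facet normal 0.056 -0.903 0.425
outer loop
vertex 3.183 -3.345 0.465
vertex 2.831 -3.703 -0.249
vertex 3.698 -3.619 -0.185
endloop
endfacet
facet normal -0.474 -0.668 -0.574
outer loop
vertex 2.831 -3.703 -0.249
vertex 2.535 -3.058 -0.756
vertex 3.297 -3.441 -0.939
endloop
endfacet
facet normal -0.579 0.478 -0.660
outer loop
vertex 2.535 -3.058 -0.756
vertex 2.702 -2.301 -0.355
vertex 3.217 -2.575 -1.005
endloop
endfacet
facet normal -0.113 0.952 0.285
outer loop
vertex 2.702 -2.301 -0.355
vertex 3.103 -2.479 0.399
vertex 3.569 -2.217 -0.291
endloop
endfacet
facet normal 0.960 -0.263 0.096
outer loop
vertex 3.936 -2.921 -0.652
vertex 3.865 -2.862 0.216
vertex 3.698 -3.619 -0.185
endloop
endfacet
facet normal 0.672 -0.556 -0.489
outer loop
vertex 3.936 -2.921 -0.652
vertex 3.698 -3.619 -0.185
vertex 3.297 -3.441 -0.939
endloop
endfacet
facet normal 0.429 -0.029 -0.903
outer loop
vertex 3.936 -2.921 -0.652
vertex 3.297 -3.441 -0.939
vertex 3.217 -2.575 -1.005
endloop
endfacet
facet normal 0.566 0.590 -0.575
outer loop
vertex 3.936 -2.921 -0.652
vertex 3.217 -2.575 -1.005
vertex 3.569 -2.217 -0.291
endloop
endfacet
facet normal 0.895 0.444 0.043
outer loop
vertex 3.936 -2.921 -0.652
vertex 3.569 -2.217 -0.291
vertex 3.865 -2.862 0.216
endloop
endfacet
facet normal 0.579 -0.478 0.660
outer loop
vertex 3.698 -3.619 -0.185
vertex 3.865 -2.862 0.216
vertex 3.183 -3.345 0.465
endloop
endfacet
facet normal 0.113 -0.952 -0.285
outer loop
vertex 3.297 -3.441 -0.939
vertex 3.698 -3.619 -0.185
vertex 2.831 -3.703 -0.249
endloop
endfacet
facet normal -0.279 -0.099 -0.955
outer loop
vertex 3.217 -2.575 -1.005
vertex 3.297 -3.441 -0.939
vertex 2.535 -3.058 -0.756
endloop
endfacet
facet normal -0.056 0.903 -0.425
outer loop
vertex 3.569 -2.217 -0.291
vertex 3.217 -2.575 -1.005
vertex 2.702 -2.301 -0.355
endloop
endfacet
facet normal 0.474 0.668 0.574
outer loop
vertex 3.865 -2.862 0.216
vertex 3.569 -2.217 -0.291
vertex 3.103 -2.479 0.399
endloop
endfacet
facet normal 0.372 0.855 -0.362
outer loop
vertex -2.323 4.246 1.034
vertex -2.588 4.685 1.798
vertex -1.753 4.303 1.754
endloop
endfacet
facet normal 0.505 -0.795 -0.337
outer loop
vertex -2.323 4.246 1.034
vertex -1.753 4.303 1.754
vertex -3.332 2.975 2.522
endloop
endfacet
facet normal 0.372 0.855 -0.361
outer loop
vertex -1.753 4.303 1.754
vertex -2.588 4.685 1.798
vertex -2.018 4.741 2.518
endloop
endfacet
facet normal 0.682 -0.507 0.527
outer loop
vertex -1.753 4.303 1.754
vertex -2.018 4.741 2.518
vertex -3.332 2.975 2.522
endloop
endfacet
facet normal 0.373 0.854 -0.362
outer loop
vertex -2.018 4.741 2.518
vertex -2.588 4.685 1.798
vertex -2.853 5.124 2.562
endloop
endfacet
facet normal 0.040 -0.028 0.999
outer loop
vertex -2.018 4.741 2.518
vertex -2.853 5.124 2.562
vertex -3.332 2.975 2.522
endloop
endfacet
facet normal 0.371 0.855 -0.363
outer loop
vertex -2.853 5.124 2.562
vertex -2.588 4.685 1.798
vertex -3.424 5.067 1.843
endloop
endfacet
facet normal -0.779 0.162 0.606
outer loop
vertex -2.853 5.124 2.562
vertex -3.424 5.067 1.843
vertex -3.332 2.975 2.522
endloop
endfacet
facet normal 0.371 0.855 -0.362
outer loop
vertex -3.424 5.067 1.843
vertex -2.588 4.685 1.798
vertex -3.159 4.629 1.079
endloop
endfacet
facet normal -0.957 -0.126 -0.260
outer loop
vertex -3.424 5.067 1.843
vertex -3.159 4.629 1.079
vertex -3.332 2.975 2.522
endloop
endfacet
facet normal 0.372 0.855 -0.362
outer loop
vertex -3.159 4.629 1.079
vertex -2.588 4.685 1.798
vertex -2.323 4.246 1.034
endloop
endfacet
facet normal -0.316 -0.605 -0.731
outer loop
vertex -3.159 4.629 1.079
vertex -2.323 4.246 1.034
vertex -3.332 2.975 2.522
endloop
endfacet

endsolid


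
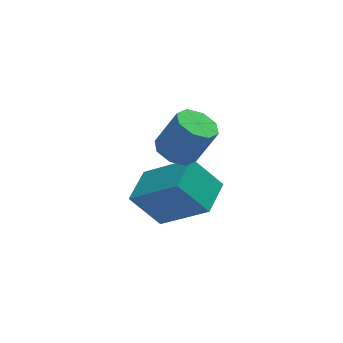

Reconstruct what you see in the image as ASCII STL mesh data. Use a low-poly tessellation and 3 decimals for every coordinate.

solid 
facet normal -0.441 0.115 -0.890
outer loop
vertex 3.461 -1.926 -1.355
vertex 3.016 -1.674 -1.102
vertex 3.509 -1.493 -1.323
endloop
endfacet
facet normal 0.891 -0.066 -0.450
outer loop
vertex 3.461 -1.926 -1.355
vertex 3.509 -1.493 -1.323
vertex 3.968 -2.058 -0.331
endloop
endfacet
facet normal 0.890 -0.068 -0.451
outer loop
vertex 3.968 -2.058 -0.331
vertex 3.509 -1.493 -1.323
vertex 4.017 -1.625 -0.3
endloop
endfacet
facet normal 0.442 -0.114 0.890
outer loop
vertex 3.968 -2.058 -0.331
vertex 4.017 -1.625 -0.3
vertex 3.524 -1.806 -0.078
endloop
endfacet
facet normal -0.441 0.115 -0.890
outer loop
vertex 3.509 -1.493 -1.323
vertex 3.016 -1.674 -1.102
vertex 3.269 -1.167 -1.162
endloop
endfacet
facet normal 0.708 0.653 -0.267
outer loop
vertex 3.509 -1.493 -1.323
vertex 3.269 -1.167 -1.162
vertex 4.017 -1.625 -0.3
endloop
endfacet
facet normal 0.708 0.654 -0.267
outer loop
vertex 4.017 -1.625 -0.3
vertex 3.269 -1.167 -1.162
vertex 3.777 -1.299 -0.138
endloop
endfacet
facet normal 0.443 -0.116 0.889
outer loop
vertex 4.017 -1.625 -0.3
vertex 3.777 -1.299 -0.138
vertex 3.524 -1.806 -0.078
endloop
endfacet
facet normal -0.443 0.116 -0.889
outer loop
vertex 3.269 -1.167 -1.162
vertex 3.016 -1.674 -1.102
vertex 2.881 -1.137 -0.965
endloop
endfacet
facet normal 0.113 0.991 0.072
outer loop
vertex 3.269 -1.167 -1.162
vertex 2.881 -1.137 -0.965
vertex 3.777 -1.299 -0.138
endloop
endfacet
facet normal 0.113 0.991 0.072
outer loop
vertex 3.777 -1.299 -0.138
vertex 2.881 -1.137 -0.965
vertex 3.388 -1.269 0.058
endloop
endfacet
facet normal 0.440 -0.114 0.891
outer loop
vertex 3.777 -1.299 -0.138
vertex 3.388 -1.269 0.058
vertex 3.524 -1.806 -0.078
endloop
endfacet
facet normal -0.441 0.116 -0.890
outer loop
vertex 2.881 -1.137 -0.965
vertex 3.016 -1.674 -1.102
vertex 2.572 -1.422 -0.849
endloop
endfacet
facet normal -0.551 0.748 0.370
outer loop
vertex 2.881 -1.137 -0.965
vertex 2.572 -1.422 -0.849
vertex 3.388 -1.269 0.058
endloop
endfacet
facet normal -0.551 0.749 0.369
outer loop
vertex 3.388 -1.269 0.058
vertex 2.572 -1.422 -0.849
vertex 3.079 -1.554 0.175
endloop
endfacet
facet normal 0.442 -0.114 0.890
outer loop
vertex 3.388 -1.269 0.058
vertex 3.079 -1.554 0.175
vertex 3.524 -1.806 -0.078
endloop
endfacet
facet normal -0.442 0.114 -0.890
outer loop
vertex 2.572 -1.422 -0.849
vertex 3.016 -1.674 -1.102
vertex 2.523 -1.855 -0.88
endloop
endfacet
facet normal -0.891 0.069 0.450
outer loop
vertex 2.572 -1.422 -0.849
vertex 2.523 -1.855 -0.88
vertex 3.079 -1.554 0.175
endloop
endfacet
facet normal -0.890 0.065 0.451
outer loop
vertex 3.079 -1.554 0.175
vertex 2.523 -1.855 -0.88
vertex 3.031 -1.987 0.143
endloop
endfacet
facet normal 0.441 -0.115 0.890
outer loop
vertex 3.079 -1.554 0.175
vertex 3.031 -1.987 0.143
vertex 3.524 -1.806 -0.078
endloop
endfacet
facet normal -0.443 0.116 -0.889
outer loop
vertex 2.523 -1.855 -0.88
vertex 3.016 -1.674 -1.102
vertex 2.763 -2.181 -1.042
endloop
endfacet
facet normal -0.708 -0.654 0.267
outer loop
vertex 2.523 -1.855 -0.88
vertex 2.763 -2.181 -1.042
vertex 3.031 -1.987 0.143
endloop
endfacet
facet normal -0.708 -0.653 0.267
outer loop
vertex 3.031 -1.987 0.143
vertex 2.763 -2.181 -1.042
vertex 3.271 -2.313 -0.018
endloop
endfacet
facet normal 0.441 -0.115 0.890
outer loop
vertex 3.031 -1.987 0.143
vertex 3.271 -2.313 -0.018
vertex 3.524 -1.806 -0.078
endloop
endfacet
facet normal -0.440 0.114 -0.891
outer loop
vertex 2.763 -2.181 -1.042
vertex 3.016 -1.674 -1.102
vertex 3.152 -2.211 -1.238
endloop
endfacet
facet normal -0.113 -0.991 -0.072
outer loop
vertex 2.763 -2.181 -1.042
vertex 3.152 -2.211 -1.238
vertex 3.271 -2.313 -0.018
endloop
endfacet
facet normal -0.113 -0.991 -0.072
outer loop
vertex 3.271 -2.313 -0.018
vertex 3.152 -2.211 -1.238
vertex 3.659 -2.343 -0.215
endloop
endfacet
facet normal 0.443 -0.116 0.889
outer loop
vertex 3.271 -2.313 -0.018
vertex 3.659 -2.343 -0.215
vertex 3.524 -1.806 -0.078
endloop
endfacet
facet normal -0.442 0.114 -0.890
outer loop
vertex 3.152 -2.211 -1.238
vertex 3.016 -1.674 -1.102
vertex 3.461 -1.926 -1.355
endloop
endfacet
facet normal 0.551 -0.749 -0.369
outer loop
vertex 3.152 -2.211 -1.238
vertex 3.461 -1.926 -1.355
vertex 3.659 -2.343 -0.215
endloop
endfacet
facet normal 0.551 -0.748 -0.369
outer loop
vertex 3.659 -2.343 -0.215
vertex 3.461 -1.926 -1.355
vertex 3.968 -2.058 -0.331
endloop
endfacet
facet normal 0.441 -0.116 0.890
outer loop
vertex 3.659 -2.343 -0.215
vertex 3.968 -2.058 -0.331
vertex 3.524 -1.806 -0.078
endloop
endfacet
facet normal -0.610 0.215 0.763
outer loop
vertex 2.93 -2.262 -1.897
vertex 3.489 -1.396 -1.694
vertex 1.932 -1.371 -2.946
endloop
endfacet
facet normal -0.532 -0.824 -0.194
outer loop
vertex 2.651 -1.624 -3.846
vertex 2.93 -2.262 -1.897
vertex 1.932 -1.371 -2.946
endloop
endfacet
facet normal -0.610 0.213 0.763
outer loop
vertex 1.932 -1.371 -2.946
vertex 3.489 -1.396 -1.694
vertex 2.49 -0.505 -2.742
endloop
endfacet
facet normal -0.588 0.524 -0.617
outer loop
vertex 2.49 -0.505 -2.742
vertex 2.651 -1.624 -3.846
vertex 1.932 -1.371 -2.946
endloop
endfacet
facet normal 0.588 -0.524 0.617
outer loop
vertex 2.93 -2.262 -1.897
vertex 4.208 -1.649 -2.594
vertex 3.489 -1.396 -1.694
endloop
endfacet
facet normal -0.532 -0.824 -0.194
outer loop
vertex 3.65 -2.515 -2.798
vertex 2.93 -2.262 -1.897
vertex 2.651 -1.624 -3.846
endloop
endfacet
facet normal 0.588 -0.524 0.617
outer loop
vertex 3.65 -2.515 -2.798
vertex 4.208 -1.649 -2.594
vertex 2.93 -2.262 -1.897
endloop
endfacet
facet normal 0.532 0.824 0.193
outer loop
vertex 3.489 -1.396 -1.694
vertex 4.208 -1.649 -2.594
vertex 2.49 -0.505 -2.742
endloop
endfacet
facet normal -0.588 0.524 -0.617
outer loop
vertex 3.21 -0.758 -3.643
vertex 2.651 -1.624 -3.846
vertex 2.49 -0.505 -2.742
endloop
endfacet
facet normal 0.532 0.824 0.194
outer loop
vertex 2.49 -0.505 -2.742
vertex 4.208 -1.649 -2.594
vertex 3.21 -0.758 -3.643
endloop
endfacet
facet normal 0.609 -0.214 -0.763
outer loop
vertex 3.21 -0.758 -3.643
vertex 3.65 -2.515 -2.798
vertex 2.651 -1.624 -3.846
endloop
endfacet
facet normal 0.611 -0.214 -0.763
outer loop
vertex 4.208 -1.649 -2.594
vertex 3.65 -2.515 -2.798
vertex 3.21 -0.758 -3.643
endloop
endfacet

endsolid


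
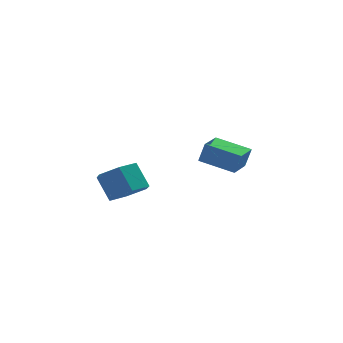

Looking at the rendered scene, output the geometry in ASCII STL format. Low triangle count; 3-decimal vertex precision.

solid 
facet normal 0.421 -0.380 -0.824
outer loop
vertex 0.424 -2.948 -2.158
vertex -0.248 -2.858 -2.543
vertex 0.278 -2.283 -2.539
endloop
endfacet
facet normal 0.887 0.360 0.288
outer loop
vertex 0.424 -2.948 -2.158
vertex 0.278 -2.283 -2.539
vertex -0.039 -2.532 -1.252
endloop
endfacet
facet normal 0.888 0.359 0.288
outer loop
vertex -0.039 -2.532 -1.252
vertex 0.278 -2.283 -2.539
vertex -0.185 -1.866 -1.632
endloop
endfacet
facet normal -0.421 0.378 0.824
outer loop
vertex -0.039 -2.532 -1.252
vertex -0.185 -1.866 -1.632
vertex -0.712 -2.442 -1.637
endloop
endfacet
facet normal 0.420 -0.379 -0.824
outer loop
vertex 0.278 -2.283 -2.539
vertex -0.248 -2.858 -2.543
vertex -0.394 -2.193 -2.923
endloop
endfacet
facet normal 0.282 0.918 -0.278
outer loop
vertex 0.278 -2.283 -2.539
vertex -0.394 -2.193 -2.923
vertex -0.185 -1.866 -1.632
endloop
endfacet
facet normal 0.282 0.918 -0.278
outer loop
vertex -0.185 -1.866 -1.632
vertex -0.394 -2.193 -2.923
vertex -0.857 -1.776 -2.017
endloop
endfacet
facet normal -0.421 0.378 0.824
outer loop
vertex -0.185 -1.866 -1.632
vertex -0.857 -1.776 -2.017
vertex -0.712 -2.442 -1.637
endloop
endfacet
facet normal 0.421 -0.379 -0.824
outer loop
vertex -0.394 -2.193 -2.923
vertex -0.248 -2.858 -2.543
vertex -0.921 -2.768 -2.928
endloop
endfacet
facet normal -0.605 0.559 -0.567
outer loop
vertex -0.394 -2.193 -2.923
vertex -0.921 -2.768 -2.928
vertex -0.857 -1.776 -2.017
endloop
endfacet
facet normal -0.606 0.559 -0.566
outer loop
vertex -0.857 -1.776 -2.017
vertex -0.921 -2.768 -2.928
vertex -1.384 -2.352 -2.022
endloop
endfacet
facet normal -0.421 0.378 0.824
outer loop
vertex -0.857 -1.776 -2.017
vertex -1.384 -2.352 -2.022
vertex -0.712 -2.442 -1.637
endloop
endfacet
facet normal 0.421 -0.378 -0.824
outer loop
vertex -0.921 -2.768 -2.928
vertex -0.248 -2.858 -2.543
vertex -0.775 -3.434 -2.548
endloop
endfacet
facet normal -0.888 -0.359 -0.289
outer loop
vertex -0.921 -2.768 -2.928
vertex -0.775 -3.434 -2.548
vertex -1.384 -2.352 -2.022
endloop
endfacet
facet normal -0.888 -0.360 -0.288
outer loop
vertex -1.384 -2.352 -2.022
vertex -0.775 -3.434 -2.548
vertex -1.238 -3.017 -1.641
endloop
endfacet
facet normal -0.421 0.380 0.824
outer loop
vertex -1.384 -2.352 -2.022
vertex -1.238 -3.017 -1.641
vertex -0.712 -2.442 -1.637
endloop
endfacet
facet normal 0.421 -0.378 -0.824
outer loop
vertex -0.775 -3.434 -2.548
vertex -0.248 -2.858 -2.543
vertex -0.103 -3.524 -2.163
endloop
endfacet
facet normal -0.282 -0.918 0.278
outer loop
vertex -0.775 -3.434 -2.548
vertex -0.103 -3.524 -2.163
vertex -1.238 -3.017 -1.641
endloop
endfacet
facet normal -0.282 -0.918 0.278
outer loop
vertex -1.238 -3.017 -1.641
vertex -0.103 -3.524 -2.163
vertex -0.566 -3.107 -1.257
endloop
endfacet
facet normal -0.420 0.379 0.824
outer loop
vertex -1.238 -3.017 -1.641
vertex -0.566 -3.107 -1.257
vertex -0.712 -2.442 -1.637
endloop
endfacet
facet normal 0.421 -0.378 -0.824
outer loop
vertex -0.103 -3.524 -2.163
vertex -0.248 -2.858 -2.543
vertex 0.424 -2.948 -2.158
endloop
endfacet
facet normal 0.605 -0.559 0.567
outer loop
vertex -0.103 -3.524 -2.163
vertex 0.424 -2.948 -2.158
vertex -0.566 -3.107 -1.257
endloop
endfacet
facet normal 0.605 -0.560 0.566
outer loop
vertex -0.566 -3.107 -1.257
vertex 0.424 -2.948 -2.158
vertex -0.039 -2.532 -1.252
endloop
endfacet
facet normal -0.421 0.379 0.824
outer loop
vertex -0.566 -3.107 -1.257
vertex -0.039 -2.532 -1.252
vertex -0.712 -2.442 -1.637
endloop
endfacet
facet normal -0.904 0.324 0.280
outer loop
vertex 2.112 1.175 -1.608
vertex 2.467 2.173 -1.617
vertex 1.88 1.25 -2.443
endloop
endfacet
facet normal -0.335 -0.942 0.008
outer loop
vertex 3.173 0.787 -2.843
vertex 2.112 1.175 -1.608
vertex 1.88 1.25 -2.443
endloop
endfacet
facet normal -0.904 0.324 0.280
outer loop
vertex 1.88 1.25 -2.443
vertex 2.467 2.173 -1.617
vertex 2.235 2.248 -2.452
endloop
endfacet
facet normal -0.266 0.086 -0.960
outer loop
vertex 2.235 2.248 -2.452
vertex 3.173 0.787 -2.843
vertex 1.88 1.25 -2.443
endloop
endfacet
facet normal 0.266 -0.086 0.960
outer loop
vertex 2.112 1.175 -1.608
vertex 3.76 1.71 -2.017
vertex 2.467 2.173 -1.617
endloop
endfacet
facet normal -0.335 -0.942 0.008
outer loop
vertex 3.405 0.712 -2.008
vertex 2.112 1.175 -1.608
vertex 3.173 0.787 -2.843
endloop
endfacet
facet normal 0.266 -0.086 0.960
outer loop
vertex 3.405 0.712 -2.008
vertex 3.76 1.71 -2.017
vertex 2.112 1.175 -1.608
endloop
endfacet
facet normal 0.335 0.942 -0.008
outer loop
vertex 2.467 2.173 -1.617
vertex 3.76 1.71 -2.017
vertex 2.235 2.248 -2.452
endloop
endfacet
facet normal -0.266 0.086 -0.960
outer loop
vertex 3.528 1.785 -2.852
vertex 3.173 0.787 -2.843
vertex 2.235 2.248 -2.452
endloop
endfacet
facet normal 0.335 0.942 -0.008
outer loop
vertex 2.235 2.248 -2.452
vertex 3.76 1.71 -2.017
vertex 3.528 1.785 -2.852
endloop
endfacet
facet normal 0.904 -0.324 -0.280
outer loop
vertex 3.528 1.785 -2.852
vertex 3.405 0.712 -2.008
vertex 3.173 0.787 -2.843
endloop
endfacet
facet normal 0.904 -0.324 -0.280
outer loop
vertex 3.76 1.71 -2.017
vertex 3.405 0.712 -2.008
vertex 3.528 1.785 -2.852
endloop
endfacet

endsolid


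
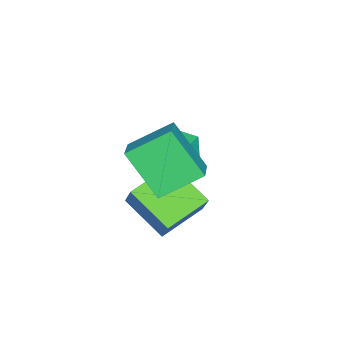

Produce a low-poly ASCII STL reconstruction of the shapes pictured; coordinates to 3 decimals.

solid 
facet normal -0.411 -0.351 -0.841
outer loop
vertex 2.154 -0.891 -2.778
vertex 0.55 -0.083 -2.332
vertex 2.7 0.707 -3.711
endloop
endfacet
facet normal 0.867 -0.437 -0.241
outer loop
vertex 3.21 1.143 -2.668
vertex 2.154 -0.891 -2.778
vertex 2.7 0.707 -3.711
endloop
endfacet
facet normal -0.411 -0.351 -0.841
outer loop
vertex 2.7 0.707 -3.711
vertex 0.55 -0.083 -2.332
vertex 1.097 1.516 -3.266
endloop
endfacet
facet normal 0.283 0.828 -0.484
outer loop
vertex 1.097 1.516 -3.266
vertex 3.21 1.143 -2.668
vertex 2.7 0.707 -3.711
endloop
endfacet
facet normal -0.282 -0.828 0.484
outer loop
vertex 2.154 -0.891 -2.778
vertex 1.06 0.353 -1.289
vertex 0.55 -0.083 -2.332
endloop
endfacet
facet normal 0.867 -0.437 -0.240
outer loop
vertex 2.663 -0.456 -1.734
vertex 2.154 -0.891 -2.778
vertex 3.21 1.143 -2.668
endloop
endfacet
facet normal -0.284 -0.828 0.483
outer loop
vertex 2.663 -0.456 -1.734
vertex 1.06 0.353 -1.289
vertex 2.154 -0.891 -2.778
endloop
endfacet
facet normal -0.867 0.437 0.241
outer loop
vertex 0.55 -0.083 -2.332
vertex 1.06 0.353 -1.289
vertex 1.097 1.516 -3.266
endloop
endfacet
facet normal 0.283 0.829 -0.483
outer loop
vertex 1.606 1.951 -2.222
vertex 3.21 1.143 -2.668
vertex 1.097 1.516 -3.266
endloop
endfacet
facet normal -0.867 0.437 0.241
outer loop
vertex 1.097 1.516 -3.266
vertex 1.06 0.353 -1.289
vertex 1.606 1.951 -2.222
endloop
endfacet
facet normal 0.411 0.351 0.841
outer loop
vertex 1.606 1.951 -2.222
vertex 2.663 -0.456 -1.734
vertex 3.21 1.143 -2.668
endloop
endfacet
facet normal 0.411 0.351 0.841
outer loop
vertex 1.06 0.353 -1.289
vertex 2.663 -0.456 -1.734
vertex 1.606 1.951 -2.222
endloop
endfacet
facet normal -0.754 0.017 0.657
outer loop
vertex -0.528 0.682 -0.909
vertex -0.757 -0.227 -1.149
vertex -0.129 -0.059 -0.432
endloop
endfacet
facet normal -0.221 0.441 0.870
outer loop
vertex -0.528 0.682 -0.909
vertex -0.129 -0.059 -0.432
vertex 0.412 0.704 -0.681
endloop
endfacet
facet normal -0.109 0.927 0.360
outer loop
vertex -0.528 0.682 -0.909
vertex 0.412 0.704 -0.681
vertex 0.118 1.007 -1.551
endloop
endfacet
facet normal -0.572 0.803 -0.169
outer loop
vertex -0.528 0.682 -0.909
vertex 0.118 1.007 -1.551
vertex -0.604 0.432 -1.84
endloop
endfacet
facet normal -0.971 0.241 0.015
outer loop
vertex -0.528 0.682 -0.909
vertex -0.604 0.432 -1.84
vertex -0.757 -0.227 -1.149
endloop
endfacet
facet normal 0.368 0.042 0.929
outer loop
vertex 0.412 0.704 -0.681
vertex -0.129 -0.059 -0.432
vertex 0.764 -0.192 -0.78
endloop
endfacet
facet normal -0.494 -0.644 0.584
outer loop
vertex -0.129 -0.059 -0.432
vertex -0.757 -0.227 -1.149
vertex 0.042 -0.767 -1.069
endloop
endfacet
facet normal -0.845 -0.281 -0.455
outer loop
vertex -0.757 -0.227 -1.149
vertex -0.604 0.432 -1.84
vertex -0.252 -0.464 -1.939
endloop
endfacet
facet normal -0.199 0.628 -0.752
outer loop
vertex -0.604 0.432 -1.84
vertex 0.118 1.007 -1.551
vertex 0.289 0.299 -2.188
endloop
endfacet
facet normal 0.550 0.829 0.103
outer loop
vertex 0.118 1.007 -1.551
vertex 0.412 0.704 -0.681
vertex 0.917 0.467 -1.471
endloop
endfacet
facet normal 0.572 -0.803 0.169
outer loop
vertex 0.688 -0.442 -1.711
vertex 0.764 -0.192 -0.78
vertex 0.042 -0.767 -1.069
endloop
endfacet
facet normal 0.109 -0.927 -0.360
outer loop
vertex 0.688 -0.442 -1.711
vertex 0.042 -0.767 -1.069
vertex -0.252 -0.464 -1.939
endloop
endfacet
facet normal 0.221 -0.441 -0.870
outer loop
vertex 0.688 -0.442 -1.711
vertex -0.252 -0.464 -1.939
vertex 0.289 0.299 -2.188
endloop
endfacet
facet normal 0.754 -0.017 -0.657
outer loop
vertex 0.688 -0.442 -1.711
vertex 0.289 0.299 -2.188
vertex 0.917 0.467 -1.471
endloop
endfacet
facet normal 0.971 -0.241 -0.015
outer loop
vertex 0.688 -0.442 -1.711
vertex 0.917 0.467 -1.471
vertex 0.764 -0.192 -0.78
endloop
endfacet
facet normal 0.199 -0.628 0.752
outer loop
vertex 0.042 -0.767 -1.069
vertex 0.764 -0.192 -0.78
vertex -0.129 -0.059 -0.432
endloop
endfacet
facet normal -0.550 -0.829 -0.103
outer loop
vertex -0.252 -0.464 -1.939
vertex 0.042 -0.767 -1.069
vertex -0.757 -0.227 -1.149
endloop
endfacet
facet normal -0.368 -0.042 -0.929
outer loop
vertex 0.289 0.299 -2.188
vertex -0.252 -0.464 -1.939
vertex -0.604 0.432 -1.84
endloop
endfacet
facet normal 0.494 0.644 -0.584
outer loop
vertex 0.917 0.467 -1.471
vertex 0.289 0.299 -2.188
vertex 0.118 1.007 -1.551
endloop
endfacet
facet normal 0.845 0.281 0.455
outer loop
vertex 0.764 -0.192 -0.78
vertex 0.917 0.467 -1.471
vertex 0.412 0.704 -0.681
endloop
endfacet
facet normal -0.856 -0.301 -0.420
outer loop
vertex 1.459 0.608 1.343
vertex 1.775 1.935 -0.254
vertex 2.343 -0.67 0.455
endloop
endfacet
facet normal -0.150 -0.632 0.760
outer loop
vertex 3.525 -0.255 1.034
vertex 1.459 0.608 1.343
vertex 2.343 -0.67 0.455
endloop
endfacet
facet normal -0.857 -0.301 -0.419
outer loop
vertex 2.343 -0.67 0.455
vertex 1.775 1.935 -0.254
vertex 2.659 0.656 -1.142
endloop
endfacet
facet normal 0.494 -0.715 -0.496
outer loop
vertex 2.659 0.656 -1.142
vertex 3.525 -0.255 1.034
vertex 2.343 -0.67 0.455
endloop
endfacet
facet normal -0.494 0.714 0.496
outer loop
vertex 1.459 0.608 1.343
vertex 2.957 2.35 0.325
vertex 1.775 1.935 -0.254
endloop
endfacet
facet normal -0.150 -0.632 0.760
outer loop
vertex 2.641 1.024 1.922
vertex 1.459 0.608 1.343
vertex 3.525 -0.255 1.034
endloop
endfacet
facet normal -0.494 0.714 0.495
outer loop
vertex 2.641 1.024 1.922
vertex 2.957 2.35 0.325
vertex 1.459 0.608 1.343
endloop
endfacet
facet normal 0.151 0.632 -0.760
outer loop
vertex 1.775 1.935 -0.254
vertex 2.957 2.35 0.325
vertex 2.659 0.656 -1.142
endloop
endfacet
facet normal 0.494 -0.714 -0.496
outer loop
vertex 3.841 1.072 -0.563
vertex 3.525 -0.255 1.034
vertex 2.659 0.656 -1.142
endloop
endfacet
facet normal 0.150 0.632 -0.760
outer loop
vertex 2.659 0.656 -1.142
vertex 2.957 2.35 0.325
vertex 3.841 1.072 -0.563
endloop
endfacet
facet normal 0.857 0.301 0.419
outer loop
vertex 3.841 1.072 -0.563
vertex 2.641 1.024 1.922
vertex 3.525 -0.255 1.034
endloop
endfacet
facet normal 0.856 0.301 0.419
outer loop
vertex 2.957 2.35 0.325
vertex 2.641 1.024 1.922
vertex 3.841 1.072 -0.563
endloop
endfacet

endsolid


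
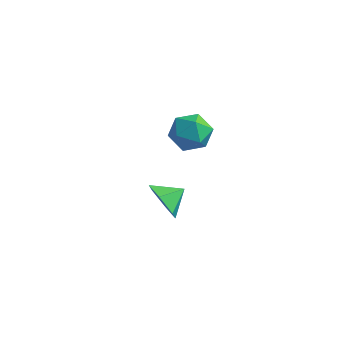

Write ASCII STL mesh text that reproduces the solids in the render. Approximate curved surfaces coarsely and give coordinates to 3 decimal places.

solid 
facet normal 0.385 0.898 0.213
outer loop
vertex -1.199 -0.538 3.003
vertex -1.401 -0.663 3.897
vertex -0.582 -0.936 3.566
endloop
endfacet
facet normal 0.712 0.608 -0.351
outer loop
vertex -1.199 -0.538 3.003
vertex -0.582 -0.936 3.566
vertex -0.716 -1.271 2.714
endloop
endfacet
facet normal 0.218 0.479 -0.850
outer loop
vertex -1.199 -0.538 3.003
vertex -0.716 -1.271 2.714
vertex -1.618 -1.206 2.519
endloop
endfacet
facet normal -0.414 0.690 -0.594
outer loop
vertex -1.199 -0.538 3.003
vertex -1.618 -1.206 2.519
vertex -2.042 -0.83 3.251
endloop
endfacet
facet normal -0.310 0.949 0.063
outer loop
vertex -1.199 -0.538 3.003
vertex -2.042 -0.83 3.251
vertex -1.401 -0.663 3.897
endloop
endfacet
facet normal 0.989 -0.017 -0.149
outer loop
vertex -0.716 -1.271 2.714
vertex -0.582 -0.936 3.566
vertex -0.618 -1.85 3.429
endloop
endfacet
facet normal 0.460 0.452 0.764
outer loop
vertex -0.582 -0.936 3.566
vertex -1.401 -0.663 3.897
vertex -1.042 -1.474 4.161
endloop
endfacet
facet normal -0.666 0.533 0.523
outer loop
vertex -1.401 -0.663 3.897
vertex -2.042 -0.83 3.251
vertex -1.944 -1.409 3.966
endloop
endfacet
facet normal -0.833 0.114 -0.541
outer loop
vertex -2.042 -0.83 3.251
vertex -1.618 -1.206 2.519
vertex -2.078 -1.744 3.114
endloop
endfacet
facet normal 0.190 -0.227 -0.955
outer loop
vertex -1.618 -1.206 2.519
vertex -0.716 -1.271 2.714
vertex -1.259 -2.017 2.783
endloop
endfacet
facet normal 0.414 -0.690 0.594
outer loop
vertex -1.461 -2.142 3.677
vertex -0.618 -1.85 3.429
vertex -1.042 -1.474 4.161
endloop
endfacet
facet normal -0.218 -0.479 0.850
outer loop
vertex -1.461 -2.142 3.677
vertex -1.042 -1.474 4.161
vertex -1.944 -1.409 3.966
endloop
endfacet
facet normal -0.712 -0.608 0.351
outer loop
vertex -1.461 -2.142 3.677
vertex -1.944 -1.409 3.966
vertex -2.078 -1.744 3.114
endloop
endfacet
facet normal -0.385 -0.898 -0.213
outer loop
vertex -1.461 -2.142 3.677
vertex -2.078 -1.744 3.114
vertex -1.259 -2.017 2.783
endloop
endfacet
facet normal 0.310 -0.949 -0.063
outer loop
vertex -1.461 -2.142 3.677
vertex -1.259 -2.017 2.783
vertex -0.618 -1.85 3.429
endloop
endfacet
facet normal 0.833 -0.114 0.541
outer loop
vertex -1.042 -1.474 4.161
vertex -0.618 -1.85 3.429
vertex -0.582 -0.936 3.566
endloop
endfacet
facet normal -0.190 0.227 0.955
outer loop
vertex -1.944 -1.409 3.966
vertex -1.042 -1.474 4.161
vertex -1.401 -0.663 3.897
endloop
endfacet
facet normal -0.989 0.017 0.149
outer loop
vertex -2.078 -1.744 3.114
vertex -1.944 -1.409 3.966
vertex -2.042 -0.83 3.251
endloop
endfacet
facet normal -0.460 -0.452 -0.764
outer loop
vertex -1.259 -2.017 2.783
vertex -2.078 -1.744 3.114
vertex -1.618 -1.206 2.519
endloop
endfacet
facet normal 0.666 -0.533 -0.523
outer loop
vertex -0.618 -1.85 3.429
vertex -1.259 -2.017 2.783
vertex -0.716 -1.271 2.714
endloop
endfacet
facet normal -0.491 -0.780 -0.388
outer loop
vertex -1.942 -1.428 -2.146
vertex -2.558 -1.4 -1.423
vertex -2.729 -0.9 -2.213
endloop
endfacet
facet normal 0.515 0.707 -0.485
outer loop
vertex -1.942 -1.428 -2.146
vertex -2.729 -0.9 -2.213
vertex -2.042 -0.58 -1.017
endloop
endfacet
facet normal -0.491 -0.780 -0.388
outer loop
vertex -2.729 -0.9 -2.213
vertex -2.558 -1.4 -1.423
vertex -3.345 -0.872 -1.49
endloop
endfacet
facet normal -0.156 0.973 -0.171
outer loop
vertex -2.729 -0.9 -2.213
vertex -3.345 -0.872 -1.49
vertex -2.042 -0.58 -1.017
endloop
endfacet
facet normal -0.491 -0.781 -0.386
outer loop
vertex -3.345 -0.872 -1.49
vertex -2.558 -1.4 -1.423
vertex -3.173 -1.371 -0.7
endloop
endfacet
facet normal -0.368 0.748 0.553
outer loop
vertex -3.345 -0.872 -1.49
vertex -3.173 -1.371 -0.7
vertex -2.042 -0.58 -1.017
endloop
endfacet
facet normal -0.491 -0.781 -0.387
outer loop
vertex -3.173 -1.371 -0.7
vertex -2.558 -1.4 -1.423
vertex -2.386 -1.899 -0.634
endloop
endfacet
facet normal 0.091 0.256 0.962
outer loop
vertex -3.173 -1.371 -0.7
vertex -2.386 -1.899 -0.634
vertex -2.042 -0.58 -1.017
endloop
endfacet
facet normal -0.491 -0.781 -0.387
outer loop
vertex -2.386 -1.899 -0.634
vertex -2.558 -1.4 -1.423
vertex -1.771 -1.928 -1.357
endloop
endfacet
facet normal 0.761 -0.010 0.648
outer loop
vertex -2.386 -1.899 -0.634
vertex -1.771 -1.928 -1.357
vertex -2.042 -0.58 -1.017
endloop
endfacet
facet normal -0.491 -0.780 -0.388
outer loop
vertex -1.771 -1.928 -1.357
vertex -2.558 -1.4 -1.423
vertex -1.942 -1.428 -2.146
endloop
endfacet
facet normal 0.974 0.215 -0.075
outer loop
vertex -1.771 -1.928 -1.357
vertex -1.942 -1.428 -2.146
vertex -2.042 -0.58 -1.017
endloop
endfacet

endsolid


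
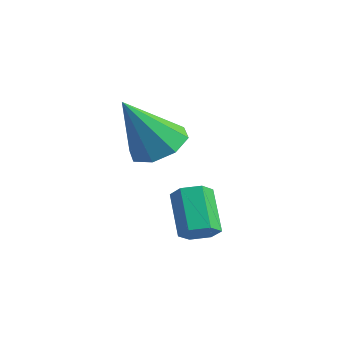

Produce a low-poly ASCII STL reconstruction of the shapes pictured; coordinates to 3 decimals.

solid 
facet normal 0.070 0.523 -0.849
outer loop
vertex -1.645 0.174 2.404
vertex -2.167 0.708 2.69
vertex -1.371 0.629 2.707
endloop
endfacet
facet normal 0.797 -0.584 0.156
outer loop
vertex -1.645 0.174 2.404
vertex -1.371 0.629 2.707
vertex -2.293 -0.228 4.21
endloop
endfacet
facet normal 0.070 0.524 -0.849
outer loop
vertex -1.371 0.629 2.707
vertex -2.167 0.708 2.69
vertex -1.563 1.131 3.001
endloop
endfacet
facet normal 0.849 0.015 0.529
outer loop
vertex -1.371 0.629 2.707
vertex -1.563 1.131 3.001
vertex -2.293 -0.228 4.21
endloop
endfacet
facet normal 0.071 0.523 -0.849
outer loop
vertex -1.563 1.131 3.001
vertex -2.167 0.708 2.69
vertex -2.108 1.385 3.112
endloop
endfacet
facet normal 0.387 0.488 0.782
outer loop
vertex -1.563 1.131 3.001
vertex -2.108 1.385 3.112
vertex -2.293 -0.228 4.21
endloop
endfacet
facet normal 0.071 0.523 -0.849
outer loop
vertex -2.108 1.385 3.112
vertex -2.167 0.708 2.69
vertex -2.688 1.243 2.976
endloop
endfacet
facet normal -0.317 0.558 0.767
outer loop
vertex -2.108 1.385 3.112
vertex -2.688 1.243 2.976
vertex -2.293 -0.228 4.21
endloop
endfacet
facet normal 0.071 0.523 -0.849
outer loop
vertex -2.688 1.243 2.976
vertex -2.167 0.708 2.69
vertex -2.963 0.788 2.673
endloop
endfacet
facet normal -0.850 0.185 0.493
outer loop
vertex -2.688 1.243 2.976
vertex -2.963 0.788 2.673
vertex -2.293 -0.228 4.21
endloop
endfacet
facet normal 0.071 0.524 -0.849
outer loop
vertex -2.963 0.788 2.673
vertex -2.167 0.708 2.69
vertex -2.771 0.286 2.379
endloop
endfacet
facet normal -0.902 -0.415 0.119
outer loop
vertex -2.963 0.788 2.673
vertex -2.771 0.286 2.379
vertex -2.293 -0.228 4.21
endloop
endfacet
facet normal 0.072 0.523 -0.849
outer loop
vertex -2.771 0.286 2.379
vertex -2.167 0.708 2.69
vertex -2.225 0.031 2.268
endloop
endfacet
facet normal -0.442 -0.887 -0.134
outer loop
vertex -2.771 0.286 2.379
vertex -2.225 0.031 2.268
vertex -2.293 -0.228 4.21
endloop
endfacet
facet normal 0.070 0.523 -0.849
outer loop
vertex -2.225 0.031 2.268
vertex -2.167 0.708 2.69
vertex -1.645 0.174 2.404
endloop
endfacet
facet normal 0.264 -0.957 -0.118
outer loop
vertex -2.225 0.031 2.268
vertex -1.645 0.174 2.404
vertex -2.293 -0.228 4.21
endloop
endfacet
facet normal 0.636 -0.269 -0.723
outer loop
vertex 0.275 0.752 0.742
vertex 0.024 0.325 0.68
vertex -0.104 0.73 0.417
endloop
endfacet
facet normal 0.144 0.962 -0.233
outer loop
vertex 0.275 0.752 0.742
vertex -0.104 0.73 0.417
vertex -0.552 1.103 1.682
endloop
endfacet
facet normal 0.144 0.962 -0.233
outer loop
vertex -0.552 1.103 1.682
vertex -0.104 0.73 0.417
vertex -0.931 1.081 1.356
endloop
endfacet
facet normal -0.637 0.270 0.722
outer loop
vertex -0.552 1.103 1.682
vertex -0.931 1.081 1.356
vertex -0.804 0.675 1.62
endloop
endfacet
facet normal 0.636 -0.268 -0.723
outer loop
vertex -0.104 0.73 0.417
vertex 0.024 0.325 0.68
vertex -0.355 0.302 0.355
endloop
endfacet
facet normal -0.585 0.442 -0.680
outer loop
vertex -0.104 0.73 0.417
vertex -0.355 0.302 0.355
vertex -0.931 1.081 1.356
endloop
endfacet
facet normal -0.584 0.442 -0.680
outer loop
vertex -0.931 1.081 1.356
vertex -0.355 0.302 0.355
vertex -1.183 0.653 1.294
endloop
endfacet
facet normal -0.637 0.270 0.722
outer loop
vertex -0.931 1.081 1.356
vertex -1.183 0.653 1.294
vertex -0.804 0.675 1.62
endloop
endfacet
facet normal 0.636 -0.270 -0.723
outer loop
vertex -0.355 0.302 0.355
vertex 0.024 0.325 0.68
vertex -0.228 -0.103 0.618
endloop
endfacet
facet normal -0.728 -0.519 -0.448
outer loop
vertex -0.355 0.302 0.355
vertex -0.228 -0.103 0.618
vertex -1.183 0.653 1.294
endloop
endfacet
facet normal -0.728 -0.521 -0.446
outer loop
vertex -1.183 0.653 1.294
vertex -0.228 -0.103 0.618
vertex -1.055 0.248 1.558
endloop
endfacet
facet normal -0.637 0.270 0.722
outer loop
vertex -1.183 0.653 1.294
vertex -1.055 0.248 1.558
vertex -0.804 0.675 1.62
endloop
endfacet
facet normal 0.637 -0.270 -0.722
outer loop
vertex -0.228 -0.103 0.618
vertex 0.024 0.325 0.68
vertex 0.151 -0.081 0.944
endloop
endfacet
facet normal -0.144 -0.962 0.232
outer loop
vertex -0.228 -0.103 0.618
vertex 0.151 -0.081 0.944
vertex -1.055 0.248 1.558
endloop
endfacet
facet normal -0.144 -0.962 0.233
outer loop
vertex -1.055 0.248 1.558
vertex 0.151 -0.081 0.944
vertex -0.676 0.27 1.883
endloop
endfacet
facet normal -0.636 0.269 0.723
outer loop
vertex -1.055 0.248 1.558
vertex -0.676 0.27 1.883
vertex -0.804 0.675 1.62
endloop
endfacet
facet normal 0.637 -0.270 -0.722
outer loop
vertex 0.151 -0.081 0.944
vertex 0.024 0.325 0.68
vertex 0.403 0.347 1.006
endloop
endfacet
facet normal 0.584 -0.443 0.680
outer loop
vertex 0.151 -0.081 0.944
vertex 0.403 0.347 1.006
vertex -0.676 0.27 1.883
endloop
endfacet
facet normal 0.585 -0.441 0.681
outer loop
vertex -0.676 0.27 1.883
vertex 0.403 0.347 1.006
vertex -0.425 0.698 1.945
endloop
endfacet
facet normal -0.636 0.268 0.723
outer loop
vertex -0.676 0.27 1.883
vertex -0.425 0.698 1.945
vertex -0.804 0.675 1.62
endloop
endfacet
facet normal 0.637 -0.270 -0.722
outer loop
vertex 0.403 0.347 1.006
vertex 0.024 0.325 0.68
vertex 0.275 0.752 0.742
endloop
endfacet
facet normal 0.727 0.521 0.447
outer loop
vertex 0.403 0.347 1.006
vertex 0.275 0.752 0.742
vertex -0.425 0.698 1.945
endloop
endfacet
facet normal 0.729 0.519 0.447
outer loop
vertex -0.425 0.698 1.945
vertex 0.275 0.752 0.742
vertex -0.552 1.103 1.682
endloop
endfacet
facet normal -0.636 0.270 0.723
outer loop
vertex -0.425 0.698 1.945
vertex -0.552 1.103 1.682
vertex -0.804 0.675 1.62
endloop
endfacet

endsolid
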